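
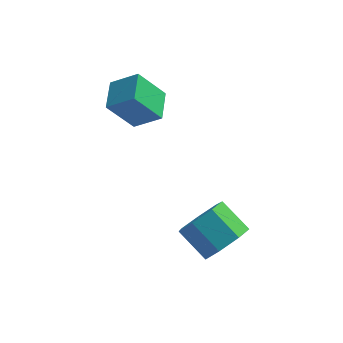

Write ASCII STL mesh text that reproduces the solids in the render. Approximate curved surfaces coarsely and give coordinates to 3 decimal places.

solid 
facet normal -0.825 0.076 -0.560
outer loop
vertex -0.447 2.542 1.643
vertex -0.525 3.488 1.887
vertex 0.23 2.844 0.687
endloop
endfacet
facet normal 0.079 -0.965 -0.249
outer loop
vertex 1.005 2.772 1.213
vertex -0.447 2.542 1.643
vertex 0.23 2.844 0.687
endloop
endfacet
facet normal -0.825 0.075 -0.560
outer loop
vertex 0.23 2.844 0.687
vertex -0.525 3.488 1.887
vertex 0.151 3.79 0.931
endloop
endfacet
facet normal 0.559 0.251 -0.790
outer loop
vertex 0.151 3.79 0.931
vertex 1.005 2.772 1.213
vertex 0.23 2.844 0.687
endloop
endfacet
facet normal -0.560 -0.250 0.790
outer loop
vertex -0.447 2.542 1.643
vertex 0.25 3.416 2.413
vertex -0.525 3.488 1.887
endloop
endfacet
facet normal 0.079 -0.965 -0.249
outer loop
vertex 0.329 2.47 2.169
vertex -0.447 2.542 1.643
vertex 1.005 2.772 1.213
endloop
endfacet
facet normal -0.559 -0.251 0.790
outer loop
vertex 0.329 2.47 2.169
vertex 0.25 3.416 2.413
vertex -0.447 2.542 1.643
endloop
endfacet
facet normal -0.079 0.965 0.249
outer loop
vertex -0.525 3.488 1.887
vertex 0.25 3.416 2.413
vertex 0.151 3.79 0.931
endloop
endfacet
facet normal 0.559 0.250 -0.791
outer loop
vertex 0.927 3.718 1.457
vertex 1.005 2.772 1.213
vertex 0.151 3.79 0.931
endloop
endfacet
facet normal -0.079 0.965 0.249
outer loop
vertex 0.151 3.79 0.931
vertex 0.25 3.416 2.413
vertex 0.927 3.718 1.457
endloop
endfacet
facet normal 0.825 -0.076 0.559
outer loop
vertex 0.927 3.718 1.457
vertex 0.329 2.47 2.169
vertex 1.005 2.772 1.213
endloop
endfacet
facet normal 0.825 -0.076 0.560
outer loop
vertex 0.25 3.416 2.413
vertex 0.329 2.47 2.169
vertex 0.927 3.718 1.457
endloop
endfacet
facet normal 0.709 -0.398 -0.583
outer loop
vertex 3.675 0.491 -0.955
vertex 3.153 0.176 -1.375
vertex 3.465 0.842 -1.45
endloop
endfacet
facet normal 0.624 0.737 0.258
outer loop
vertex 3.675 0.491 -0.955
vertex 3.465 0.842 -1.45
vertex 2.909 0.919 -0.325
endloop
endfacet
facet normal 0.625 0.736 0.259
outer loop
vertex 2.909 0.919 -0.325
vertex 3.465 0.842 -1.45
vertex 2.699 1.271 -0.82
endloop
endfacet
facet normal -0.709 0.397 0.583
outer loop
vertex 2.909 0.919 -0.325
vertex 2.699 1.271 -0.82
vertex 2.387 0.604 -0.745
endloop
endfacet
facet normal 0.708 -0.397 -0.583
outer loop
vertex 3.465 0.842 -1.45
vertex 3.153 0.176 -1.375
vertex 3.02 0.692 -1.888
endloop
endfacet
facet normal 0.135 0.888 -0.441
outer loop
vertex 3.465 0.842 -1.45
vertex 3.02 0.692 -1.888
vertex 2.699 1.271 -0.82
endloop
endfacet
facet normal 0.135 0.888 -0.441
outer loop
vertex 2.699 1.271 -0.82
vertex 3.02 0.692 -1.888
vertex 2.255 1.121 -1.258
endloop
endfacet
facet normal -0.709 0.397 0.583
outer loop
vertex 2.699 1.271 -0.82
vertex 2.255 1.121 -1.258
vertex 2.387 0.604 -0.745
endloop
endfacet
facet normal 0.709 -0.397 -0.583
outer loop
vertex 3.02 0.692 -1.888
vertex 3.153 0.176 -1.375
vertex 2.675 0.153 -1.94
endloop
endfacet
facet normal -0.458 0.371 -0.808
outer loop
vertex 3.02 0.692 -1.888
vertex 2.675 0.153 -1.94
vertex 2.255 1.121 -1.258
endloop
endfacet
facet normal -0.458 0.371 -0.808
outer loop
vertex 2.255 1.121 -1.258
vertex 2.675 0.153 -1.94
vertex 1.91 0.582 -1.31
endloop
endfacet
facet normal -0.709 0.397 0.583
outer loop
vertex 2.255 1.121 -1.258
vertex 1.91 0.582 -1.31
vertex 2.387 0.604 -0.745
endloop
endfacet
facet normal 0.708 -0.397 -0.583
outer loop
vertex 2.675 0.153 -1.94
vertex 3.153 0.176 -1.375
vertex 2.69 -0.369 -1.566
endloop
endfacet
facet normal -0.705 -0.426 -0.566
outer loop
vertex 2.675 0.153 -1.94
vertex 2.69 -0.369 -1.566
vertex 1.91 0.582 -1.31
endloop
endfacet
facet normal -0.705 -0.426 -0.566
outer loop
vertex 1.91 0.582 -1.31
vertex 2.69 -0.369 -1.566
vertex 1.925 0.06 -0.936
endloop
endfacet
facet normal -0.709 0.397 0.583
outer loop
vertex 1.91 0.582 -1.31
vertex 1.925 0.06 -0.936
vertex 2.387 0.604 -0.745
endloop
endfacet
facet normal 0.708 -0.397 -0.583
outer loop
vertex 2.69 -0.369 -1.566
vertex 3.153 0.176 -1.375
vertex 3.053 -0.481 -1.049
endloop
endfacet
facet normal -0.422 -0.901 0.101
outer loop
vertex 2.69 -0.369 -1.566
vertex 3.053 -0.481 -1.049
vertex 1.925 0.06 -0.936
endloop
endfacet
facet normal -0.422 -0.901 0.101
outer loop
vertex 1.925 0.06 -0.936
vertex 3.053 -0.481 -1.049
vertex 2.288 -0.052 -0.419
endloop
endfacet
facet normal -0.709 0.397 0.583
outer loop
vertex 1.925 0.06 -0.936
vertex 2.288 -0.052 -0.419
vertex 2.387 0.604 -0.745
endloop
endfacet
facet normal 0.709 -0.397 -0.583
outer loop
vertex 3.053 -0.481 -1.049
vertex 3.153 0.176 -1.375
vertex 3.491 -0.099 -0.777
endloop
endfacet
facet normal 0.179 -0.698 0.693
outer loop
vertex 3.053 -0.481 -1.049
vertex 3.491 -0.099 -0.777
vertex 2.288 -0.052 -0.419
endloop
endfacet
facet normal 0.179 -0.698 0.693
outer loop
vertex 2.288 -0.052 -0.419
vertex 3.491 -0.099 -0.777
vertex 2.726 0.33 -0.147
endloop
endfacet
facet normal -0.709 0.397 0.584
outer loop
vertex 2.288 -0.052 -0.419
vertex 2.726 0.33 -0.147
vertex 2.387 0.604 -0.745
endloop
endfacet
facet normal 0.709 -0.397 -0.583
outer loop
vertex 3.491 -0.099 -0.777
vertex 3.153 0.176 -1.375
vertex 3.675 0.491 -0.955
endloop
endfacet
facet normal 0.645 0.029 0.764
outer loop
vertex 3.491 -0.099 -0.777
vertex 3.675 0.491 -0.955
vertex 2.726 0.33 -0.147
endloop
endfacet
facet normal 0.645 0.030 0.764
outer loop
vertex 2.726 0.33 -0.147
vertex 3.675 0.491 -0.955
vertex 2.909 0.919 -0.325
endloop
endfacet
facet normal -0.709 0.397 0.583
outer loop
vertex 2.726 0.33 -0.147
vertex 2.909 0.919 -0.325
vertex 2.387 0.604 -0.745
endloop
endfacet

endsolid


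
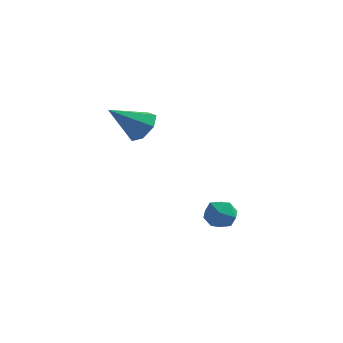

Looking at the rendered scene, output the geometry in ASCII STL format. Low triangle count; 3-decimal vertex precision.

solid 
facet normal 0.165 0.986 -0.026
outer loop
vertex 0.544 1.644 -4.043
vertex 0.508 1.669 -3.329
vertex 1.136 1.555 -3.652
endloop
endfacet
facet normal 0.481 0.660 -0.578
outer loop
vertex 0.544 1.644 -4.043
vertex 1.136 1.555 -3.652
vertex 1.019 1.141 -4.222
endloop
endfacet
facet normal -0.024 0.315 -0.949
outer loop
vertex 0.544 1.644 -4.043
vertex 1.019 1.141 -4.222
vertex 0.319 0.998 -4.252
endloop
endfacet
facet normal -0.650 0.429 -0.627
outer loop
vertex 0.544 1.644 -4.043
vertex 0.319 0.998 -4.252
vertex 0.003 1.325 -3.7
endloop
endfacet
facet normal -0.533 0.844 -0.056
outer loop
vertex 0.544 1.644 -4.043
vertex 0.003 1.325 -3.7
vertex 0.508 1.669 -3.329
endloop
endfacet
facet normal 0.932 0.173 -0.317
outer loop
vertex 1.019 1.141 -4.222
vertex 1.136 1.555 -3.652
vertex 1.277 0.855 -3.62
endloop
endfacet
facet normal 0.423 0.701 0.574
outer loop
vertex 1.136 1.555 -3.652
vertex 0.508 1.669 -3.329
vertex 0.961 1.182 -3.068
endloop
endfacet
facet normal -0.708 0.471 0.527
outer loop
vertex 0.508 1.669 -3.329
vertex 0.003 1.325 -3.7
vertex 0.261 1.039 -3.098
endloop
endfacet
facet normal -0.897 -0.199 -0.396
outer loop
vertex 0.003 1.325 -3.7
vertex 0.319 0.998 -4.252
vertex 0.144 0.625 -3.668
endloop
endfacet
facet normal 0.117 -0.382 -0.917
outer loop
vertex 0.319 0.998 -4.252
vertex 1.019 1.141 -4.222
vertex 0.772 0.511 -3.991
endloop
endfacet
facet normal 0.650 -0.429 0.627
outer loop
vertex 0.736 0.536 -3.277
vertex 1.277 0.855 -3.62
vertex 0.961 1.182 -3.068
endloop
endfacet
facet normal 0.024 -0.315 0.949
outer loop
vertex 0.736 0.536 -3.277
vertex 0.961 1.182 -3.068
vertex 0.261 1.039 -3.098
endloop
endfacet
facet normal -0.481 -0.660 0.578
outer loop
vertex 0.736 0.536 -3.277
vertex 0.261 1.039 -3.098
vertex 0.144 0.625 -3.668
endloop
endfacet
facet normal -0.165 -0.986 0.026
outer loop
vertex 0.736 0.536 -3.277
vertex 0.144 0.625 -3.668
vertex 0.772 0.511 -3.991
endloop
endfacet
facet normal 0.533 -0.844 0.056
outer loop
vertex 0.736 0.536 -3.277
vertex 0.772 0.511 -3.991
vertex 1.277 0.855 -3.62
endloop
endfacet
facet normal 0.897 0.199 0.396
outer loop
vertex 0.961 1.182 -3.068
vertex 1.277 0.855 -3.62
vertex 1.136 1.555 -3.652
endloop
endfacet
facet normal -0.117 0.382 0.917
outer loop
vertex 0.261 1.039 -3.098
vertex 0.961 1.182 -3.068
vertex 0.508 1.669 -3.329
endloop
endfacet
facet normal -0.932 -0.173 0.317
outer loop
vertex 0.144 0.625 -3.668
vertex 0.261 1.039 -3.098
vertex 0.003 1.325 -3.7
endloop
endfacet
facet normal -0.423 -0.701 -0.574
outer loop
vertex 0.772 0.511 -3.991
vertex 0.144 0.625 -3.668
vertex 0.319 0.998 -4.252
endloop
endfacet
facet normal 0.708 -0.471 -0.527
outer loop
vertex 1.277 0.855 -3.62
vertex 0.772 0.511 -3.991
vertex 1.019 1.141 -4.222
endloop
endfacet
facet normal 0.643 0.445 -0.623
outer loop
vertex -1.48 -0.042 0.948
vertex -2.026 0.387 0.691
vertex -1.566 0.515 1.257
endloop
endfacet
facet normal 0.449 -0.379 0.809
outer loop
vertex -1.48 -0.042 0.948
vertex -1.566 0.515 1.257
vertex -3.054 -0.327 1.689
endloop
endfacet
facet normal 0.642 0.446 -0.623
outer loop
vertex -1.566 0.515 1.257
vertex -2.026 0.387 0.691
vertex -1.999 0.975 1.14
endloop
endfacet
facet normal 0.090 0.324 0.942
outer loop
vertex -1.566 0.515 1.257
vertex -1.999 0.975 1.14
vertex -3.054 -0.327 1.689
endloop
endfacet
facet normal 0.642 0.446 -0.623
outer loop
vertex -1.999 0.975 1.14
vertex -2.026 0.387 0.691
vertex -2.452 0.992 0.685
endloop
endfacet
facet normal -0.524 0.654 0.546
outer loop
vertex -1.999 0.975 1.14
vertex -2.452 0.992 0.685
vertex -3.054 -0.327 1.689
endloop
endfacet
facet normal 0.642 0.446 -0.623
outer loop
vertex -2.452 0.992 0.685
vertex -2.026 0.387 0.691
vertex -2.584 0.553 0.235
endloop
endfacet
facet normal -0.929 0.362 -0.081
outer loop
vertex -2.452 0.992 0.685
vertex -2.584 0.553 0.235
vertex -3.054 -0.327 1.689
endloop
endfacet
facet normal 0.642 0.445 -0.624
outer loop
vertex -2.584 0.553 0.235
vertex -2.026 0.387 0.691
vertex -2.296 -0.011 0.129
endloop
endfacet
facet normal -0.820 -0.331 -0.466
outer loop
vertex -2.584 0.553 0.235
vertex -2.296 -0.011 0.129
vertex -3.054 -0.327 1.689
endloop
endfacet
facet normal 0.642 0.445 -0.624
outer loop
vertex -2.296 -0.011 0.129
vertex -2.026 0.387 0.691
vertex -1.805 -0.275 0.446
endloop
endfacet
facet normal -0.280 -0.905 -0.320
outer loop
vertex -2.296 -0.011 0.129
vertex -1.805 -0.275 0.446
vertex -3.054 -0.327 1.689
endloop
endfacet
facet normal 0.643 0.445 -0.623
outer loop
vertex -1.805 -0.275 0.446
vertex -2.026 0.387 0.691
vertex -1.48 -0.042 0.948
endloop
endfacet
facet normal 0.284 -0.927 0.246
outer loop
vertex -1.805 -0.275 0.446
vertex -1.48 -0.042 0.948
vertex -3.054 -0.327 1.689
endloop
endfacet

endsolid


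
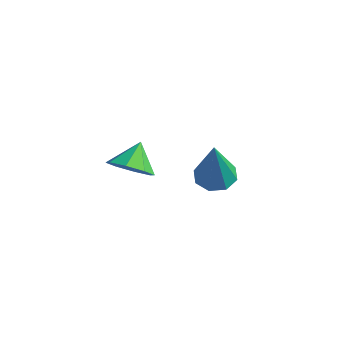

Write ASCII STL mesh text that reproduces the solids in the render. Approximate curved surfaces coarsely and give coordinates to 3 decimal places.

solid 
facet normal 0.243 -0.708 -0.663
outer loop
vertex 0.442 -2.842 3.614
vertex 0.152 -2.366 2.999
vertex 0.888 -2.462 3.371
endloop
endfacet
facet normal 0.407 0.103 0.908
outer loop
vertex 0.442 -2.842 3.614
vertex 0.888 -2.462 3.371
vertex -0.112 -1.594 3.721
endloop
endfacet
facet normal 0.242 -0.709 -0.662
outer loop
vertex 0.888 -2.462 3.371
vertex 0.152 -2.366 2.999
vertex 0.904 -2.025 2.909
endloop
endfacet
facet normal 0.654 0.538 0.532
outer loop
vertex 0.888 -2.462 3.371
vertex 0.904 -2.025 2.909
vertex -0.112 -1.594 3.721
endloop
endfacet
facet normal 0.243 -0.710 -0.662
outer loop
vertex 0.904 -2.025 2.909
vertex 0.152 -2.366 2.999
vertex 0.479 -1.789 2.5
endloop
endfacet
facet normal 0.434 0.898 0.067
outer loop
vertex 0.904 -2.025 2.909
vertex 0.479 -1.789 2.5
vertex -0.112 -1.594 3.721
endloop
endfacet
facet normal 0.241 -0.709 -0.662
outer loop
vertex 0.479 -1.789 2.5
vertex 0.152 -2.366 2.999
vertex -0.137 -1.89 2.384
endloop
endfacet
facet normal -0.119 0.970 -0.212
outer loop
vertex 0.479 -1.789 2.5
vertex -0.137 -1.89 2.384
vertex -0.112 -1.594 3.721
endloop
endfacet
facet normal 0.243 -0.708 -0.663
outer loop
vertex -0.137 -1.89 2.384
vertex 0.152 -2.366 2.999
vertex -0.584 -2.271 2.627
endloop
endfacet
facet normal -0.686 0.713 -0.145
outer loop
vertex -0.137 -1.89 2.384
vertex -0.584 -2.271 2.627
vertex -0.112 -1.594 3.721
endloop
endfacet
facet normal 0.243 -0.709 -0.662
outer loop
vertex -0.584 -2.271 2.627
vertex 0.152 -2.366 2.999
vertex -0.599 -2.707 3.089
endloop
endfacet
facet normal -0.933 0.277 0.231
outer loop
vertex -0.584 -2.271 2.627
vertex -0.599 -2.707 3.089
vertex -0.112 -1.594 3.721
endloop
endfacet
facet normal 0.242 -0.709 -0.663
outer loop
vertex -0.599 -2.707 3.089
vertex 0.152 -2.366 2.999
vertex -0.174 -2.944 3.498
endloop
endfacet
facet normal -0.714 -0.082 0.695
outer loop
vertex -0.599 -2.707 3.089
vertex -0.174 -2.944 3.498
vertex -0.112 -1.594 3.721
endloop
endfacet
facet normal 0.242 -0.709 -0.663
outer loop
vertex -0.174 -2.944 3.498
vertex 0.152 -2.366 2.999
vertex 0.442 -2.842 3.614
endloop
endfacet
facet normal -0.158 -0.154 0.975
outer loop
vertex -0.174 -2.944 3.498
vertex 0.442 -2.842 3.614
vertex -0.112 -1.594 3.721
endloop
endfacet
facet normal -0.183 0.248 -0.951
outer loop
vertex 0.749 1.611 -0.28
vertex 0.043 1.848 -0.082
vertex 0.736 2.18 -0.129
endloop
endfacet
facet normal 0.991 -0.013 0.136
outer loop
vertex 0.749 1.611 -0.28
vertex 0.736 2.18 -0.129
vertex 0.437 1.312 1.962
endloop
endfacet
facet normal -0.184 0.249 -0.951
outer loop
vertex 0.736 2.18 -0.129
vertex 0.043 1.848 -0.082
vertex 0.318 2.555 0.05
endloop
endfacet
facet normal 0.704 0.615 0.356
outer loop
vertex 0.736 2.18 -0.129
vertex 0.318 2.555 0.05
vertex 0.437 1.312 1.962
endloop
endfacet
facet normal -0.183 0.249 -0.951
outer loop
vertex 0.318 2.555 0.05
vertex 0.043 1.848 -0.082
vertex -0.261 2.515 0.151
endloop
endfacet
facet normal 0.037 0.839 0.543
outer loop
vertex 0.318 2.555 0.05
vertex -0.261 2.515 0.151
vertex 0.437 1.312 1.962
endloop
endfacet
facet normal -0.184 0.249 -0.951
outer loop
vertex -0.261 2.515 0.151
vertex 0.043 1.848 -0.082
vertex -0.662 2.085 0.116
endloop
endfacet
facet normal -0.615 0.526 0.587
outer loop
vertex -0.261 2.515 0.151
vertex -0.662 2.085 0.116
vertex 0.437 1.312 1.962
endloop
endfacet
facet normal -0.183 0.250 -0.951
outer loop
vertex -0.662 2.085 0.116
vertex 0.043 1.848 -0.082
vertex -0.65 1.516 -0.036
endloop
endfacet
facet normal -0.876 -0.142 0.462
outer loop
vertex -0.662 2.085 0.116
vertex -0.65 1.516 -0.036
vertex 0.437 1.312 1.962
endloop
endfacet
facet normal -0.183 0.250 -0.951
outer loop
vertex -0.65 1.516 -0.036
vertex 0.043 1.848 -0.082
vertex -0.231 1.141 -0.215
endloop
endfacet
facet normal -0.588 -0.772 0.241
outer loop
vertex -0.65 1.516 -0.036
vertex -0.231 1.141 -0.215
vertex 0.437 1.312 1.962
endloop
endfacet
facet normal -0.183 0.250 -0.951
outer loop
vertex -0.231 1.141 -0.215
vertex 0.043 1.848 -0.082
vertex 0.348 1.181 -0.316
endloop
endfacet
facet normal 0.078 -0.995 0.054
outer loop
vertex -0.231 1.141 -0.215
vertex 0.348 1.181 -0.316
vertex 0.437 1.312 1.962
endloop
endfacet
facet normal -0.183 0.250 -0.951
outer loop
vertex 0.348 1.181 -0.316
vertex 0.043 1.848 -0.082
vertex 0.749 1.611 -0.28
endloop
endfacet
facet normal 0.731 -0.682 0.011
outer loop
vertex 0.348 1.181 -0.316
vertex 0.749 1.611 -0.28
vertex 0.437 1.312 1.962
endloop
endfacet

endsolid


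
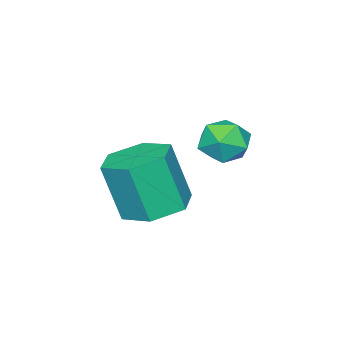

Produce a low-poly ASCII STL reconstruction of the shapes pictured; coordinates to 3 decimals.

solid 
facet normal -0.387 0.807 0.446
outer loop
vertex -0.029 4.469 -2.834
vertex -0.74 4.072 -2.733
vertex -0.161 4.03 -2.154
endloop
endfacet
facet normal 0.316 0.768 0.557
outer loop
vertex -0.029 4.469 -2.834
vertex -0.161 4.03 -2.154
vertex 0.569 3.999 -2.526
endloop
endfacet
facet normal 0.641 0.764 -0.079
outer loop
vertex -0.029 4.469 -2.834
vertex 0.569 3.999 -2.526
vertex 0.441 4.023 -3.336
endloop
endfacet
facet normal 0.137 0.801 -0.583
outer loop
vertex -0.029 4.469 -2.834
vertex 0.441 4.023 -3.336
vertex -0.368 4.068 -3.464
endloop
endfacet
facet normal -0.499 0.827 -0.258
outer loop
vertex -0.029 4.469 -2.834
vertex -0.368 4.068 -3.464
vertex -0.74 4.072 -2.733
endloop
endfacet
facet normal 0.454 0.146 0.879
outer loop
vertex 0.569 3.999 -2.526
vertex -0.161 4.03 -2.154
vertex 0.228 3.312 -2.236
endloop
endfacet
facet normal -0.684 0.209 0.699
outer loop
vertex -0.161 4.03 -2.154
vertex -0.74 4.072 -2.733
vertex -0.581 3.357 -2.364
endloop
endfacet
facet normal -0.864 0.243 -0.441
outer loop
vertex -0.74 4.072 -2.733
vertex -0.368 4.068 -3.464
vertex -0.709 3.381 -3.174
endloop
endfacet
facet normal 0.164 0.199 -0.966
outer loop
vertex -0.368 4.068 -3.464
vertex 0.441 4.023 -3.336
vertex 0.021 3.35 -3.546
endloop
endfacet
facet normal 0.979 0.140 -0.151
outer loop
vertex 0.441 4.023 -3.336
vertex 0.569 3.999 -2.526
vertex 0.6 3.308 -2.967
endloop
endfacet
facet normal -0.137 -0.801 0.583
outer loop
vertex -0.111 2.911 -2.866
vertex 0.228 3.312 -2.236
vertex -0.581 3.357 -2.364
endloop
endfacet
facet normal -0.641 -0.764 0.079
outer loop
vertex -0.111 2.911 -2.866
vertex -0.581 3.357 -2.364
vertex -0.709 3.381 -3.174
endloop
endfacet
facet normal -0.316 -0.768 -0.557
outer loop
vertex -0.111 2.911 -2.866
vertex -0.709 3.381 -3.174
vertex 0.021 3.35 -3.546
endloop
endfacet
facet normal 0.387 -0.807 -0.446
outer loop
vertex -0.111 2.911 -2.866
vertex 0.021 3.35 -3.546
vertex 0.6 3.308 -2.967
endloop
endfacet
facet normal 0.499 -0.827 0.258
outer loop
vertex -0.111 2.911 -2.866
vertex 0.6 3.308 -2.967
vertex 0.228 3.312 -2.236
endloop
endfacet
facet normal -0.164 -0.199 0.966
outer loop
vertex -0.581 3.357 -2.364
vertex 0.228 3.312 -2.236
vertex -0.161 4.03 -2.154
endloop
endfacet
facet normal -0.979 -0.140 0.151
outer loop
vertex -0.709 3.381 -3.174
vertex -0.581 3.357 -2.364
vertex -0.74 4.072 -2.733
endloop
endfacet
facet normal -0.454 -0.146 -0.879
outer loop
vertex 0.021 3.35 -3.546
vertex -0.709 3.381 -3.174
vertex -0.368 4.068 -3.464
endloop
endfacet
facet normal 0.684 -0.209 -0.699
outer loop
vertex 0.6 3.308 -2.967
vertex 0.021 3.35 -3.546
vertex 0.441 4.023 -3.336
endloop
endfacet
facet normal 0.864 -0.243 0.441
outer loop
vertex 0.228 3.312 -2.236
vertex 0.6 3.308 -2.967
vertex 0.569 3.999 -2.526
endloop
endfacet
facet normal -0.098 0.285 -0.953
outer loop
vertex 3.407 3.042 -4.425
vertex 2.568 3.515 -4.197
vertex 3.435 3.99 -4.144
endloop
endfacet
facet normal 0.995 0.001 -0.103
outer loop
vertex 3.407 3.042 -4.425
vertex 3.435 3.99 -4.144
vertex 3.591 2.511 -2.652
endloop
endfacet
facet normal 0.995 0.001 -0.103
outer loop
vertex 3.591 2.511 -2.652
vertex 3.435 3.99 -4.144
vertex 3.619 3.46 -2.371
endloop
endfacet
facet normal 0.099 -0.285 0.953
outer loop
vertex 3.591 2.511 -2.652
vertex 3.619 3.46 -2.371
vertex 2.752 2.985 -2.423
endloop
endfacet
facet normal -0.098 0.285 -0.953
outer loop
vertex 3.435 3.99 -4.144
vertex 2.568 3.515 -4.197
vertex 2.596 4.464 -3.916
endloop
endfacet
facet normal 0.522 0.831 0.194
outer loop
vertex 3.435 3.99 -4.144
vertex 2.596 4.464 -3.916
vertex 3.619 3.46 -2.371
endloop
endfacet
facet normal 0.522 0.831 0.194
outer loop
vertex 3.619 3.46 -2.371
vertex 2.596 4.464 -3.916
vertex 2.78 3.934 -2.143
endloop
endfacet
facet normal 0.099 -0.284 0.954
outer loop
vertex 3.619 3.46 -2.371
vertex 2.78 3.934 -2.143
vertex 2.752 2.985 -2.423
endloop
endfacet
facet normal -0.099 0.285 -0.953
outer loop
vertex 2.596 4.464 -3.916
vertex 2.568 3.515 -4.197
vertex 1.729 3.989 -3.968
endloop
endfacet
facet normal -0.472 0.830 0.297
outer loop
vertex 2.596 4.464 -3.916
vertex 1.729 3.989 -3.968
vertex 2.78 3.934 -2.143
endloop
endfacet
facet normal -0.473 0.829 0.297
outer loop
vertex 2.78 3.934 -2.143
vertex 1.729 3.989 -3.968
vertex 1.913 3.458 -2.195
endloop
endfacet
facet normal 0.099 -0.284 0.954
outer loop
vertex 2.78 3.934 -2.143
vertex 1.913 3.458 -2.195
vertex 2.752 2.985 -2.423
endloop
endfacet
facet normal -0.099 0.285 -0.953
outer loop
vertex 1.729 3.989 -3.968
vertex 2.568 3.515 -4.197
vertex 1.701 3.04 -4.249
endloop
endfacet
facet normal -0.995 -0.001 0.103
outer loop
vertex 1.729 3.989 -3.968
vertex 1.701 3.04 -4.249
vertex 1.913 3.458 -2.195
endloop
endfacet
facet normal -0.995 -0.001 0.103
outer loop
vertex 1.913 3.458 -2.195
vertex 1.701 3.04 -4.249
vertex 1.885 2.51 -2.476
endloop
endfacet
facet normal 0.098 -0.285 0.953
outer loop
vertex 1.913 3.458 -2.195
vertex 1.885 2.51 -2.476
vertex 2.752 2.985 -2.423
endloop
endfacet
facet normal -0.099 0.284 -0.954
outer loop
vertex 1.701 3.04 -4.249
vertex 2.568 3.515 -4.197
vertex 2.54 2.566 -4.477
endloop
endfacet
facet normal -0.522 -0.831 -0.194
outer loop
vertex 1.701 3.04 -4.249
vertex 2.54 2.566 -4.477
vertex 1.885 2.51 -2.476
endloop
endfacet
facet normal -0.522 -0.831 -0.194
outer loop
vertex 1.885 2.51 -2.476
vertex 2.54 2.566 -4.477
vertex 2.724 2.036 -2.704
endloop
endfacet
facet normal 0.098 -0.285 0.953
outer loop
vertex 1.885 2.51 -2.476
vertex 2.724 2.036 -2.704
vertex 2.752 2.985 -2.423
endloop
endfacet
facet normal -0.099 0.284 -0.954
outer loop
vertex 2.54 2.566 -4.477
vertex 2.568 3.515 -4.197
vertex 3.407 3.042 -4.425
endloop
endfacet
facet normal 0.473 -0.829 -0.297
outer loop
vertex 2.54 2.566 -4.477
vertex 3.407 3.042 -4.425
vertex 2.724 2.036 -2.704
endloop
endfacet
facet normal 0.472 -0.830 -0.298
outer loop
vertex 2.724 2.036 -2.704
vertex 3.407 3.042 -4.425
vertex 3.591 2.511 -2.652
endloop
endfacet
facet normal 0.099 -0.285 0.953
outer loop
vertex 2.724 2.036 -2.704
vertex 3.591 2.511 -2.652
vertex 2.752 2.985 -2.423
endloop
endfacet

endsolid


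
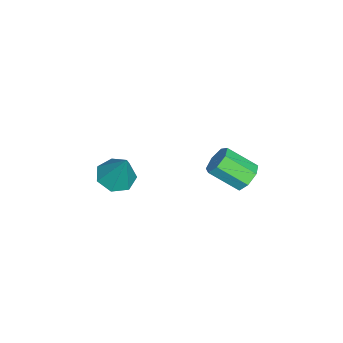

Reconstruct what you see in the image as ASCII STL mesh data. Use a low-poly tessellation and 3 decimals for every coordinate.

solid 
facet normal -0.006 0.815 -0.580
outer loop
vertex -2.884 3.039 2.232
vertex -3.485 3.244 2.527
vertex -2.83 3.39 2.725
endloop
endfacet
facet normal 0.996 -0.046 -0.076
outer loop
vertex -2.884 3.039 2.232
vertex -2.83 3.39 2.725
vertex -2.874 1.792 3.118
endloop
endfacet
facet normal 0.996 -0.047 -0.078
outer loop
vertex -2.874 1.792 3.118
vertex -2.83 3.39 2.725
vertex -2.819 2.143 3.611
endloop
endfacet
facet normal 0.008 -0.815 0.579
outer loop
vertex -2.874 1.792 3.118
vertex -2.819 2.143 3.611
vertex -3.475 1.996 3.413
endloop
endfacet
facet normal -0.007 0.816 -0.578
outer loop
vertex -2.83 3.39 2.725
vertex -3.485 3.244 2.527
vertex -3.269 3.63 3.069
endloop
endfacet
facet normal 0.691 0.423 0.587
outer loop
vertex -2.83 3.39 2.725
vertex -3.269 3.63 3.069
vertex -2.819 2.143 3.611
endloop
endfacet
facet normal 0.690 0.423 0.587
outer loop
vertex -2.819 2.143 3.611
vertex -3.269 3.63 3.069
vertex -3.259 2.383 3.955
endloop
endfacet
facet normal 0.008 -0.815 0.579
outer loop
vertex -2.819 2.143 3.611
vertex -3.259 2.383 3.955
vertex -3.475 1.996 3.413
endloop
endfacet
facet normal -0.006 0.816 -0.578
outer loop
vertex -3.269 3.63 3.069
vertex -3.485 3.244 2.527
vertex -3.871 3.58 3.005
endloop
endfacet
facet normal -0.134 0.573 0.808
outer loop
vertex -3.269 3.63 3.069
vertex -3.871 3.58 3.005
vertex -3.259 2.383 3.955
endloop
endfacet
facet normal -0.134 0.573 0.808
outer loop
vertex -3.259 2.383 3.955
vertex -3.871 3.58 3.005
vertex -3.86 2.333 3.891
endloop
endfacet
facet normal 0.006 -0.815 0.579
outer loop
vertex -3.259 2.383 3.955
vertex -3.86 2.333 3.891
vertex -3.475 1.996 3.413
endloop
endfacet
facet normal -0.007 0.815 -0.579
outer loop
vertex -3.871 3.58 3.005
vertex -3.485 3.244 2.527
vertex -4.182 3.276 2.581
endloop
endfacet
facet normal -0.859 0.292 0.421
outer loop
vertex -3.871 3.58 3.005
vertex -4.182 3.276 2.581
vertex -3.86 2.333 3.891
endloop
endfacet
facet normal -0.858 0.293 0.422
outer loop
vertex -3.86 2.333 3.891
vertex -4.182 3.276 2.581
vertex -4.172 2.029 3.467
endloop
endfacet
facet normal 0.006 -0.815 0.580
outer loop
vertex -3.86 2.333 3.891
vertex -4.172 2.029 3.467
vertex -3.475 1.996 3.413
endloop
endfacet
facet normal -0.007 0.816 -0.579
outer loop
vertex -4.182 3.276 2.581
vertex -3.485 3.244 2.527
vertex -3.969 2.948 2.116
endloop
endfacet
facet normal -0.937 -0.208 -0.282
outer loop
vertex -4.182 3.276 2.581
vertex -3.969 2.948 2.116
vertex -4.172 2.029 3.467
endloop
endfacet
facet normal -0.936 -0.210 -0.283
outer loop
vertex -4.172 2.029 3.467
vertex -3.969 2.948 2.116
vertex -3.958 1.701 3.003
endloop
endfacet
facet normal 0.006 -0.815 0.579
outer loop
vertex -4.172 2.029 3.467
vertex -3.958 1.701 3.003
vertex -3.475 1.996 3.413
endloop
endfacet
facet normal -0.006 0.815 -0.580
outer loop
vertex -3.969 2.948 2.116
vertex -3.485 3.244 2.527
vertex -3.391 2.842 1.961
endloop
endfacet
facet normal -0.309 -0.553 -0.774
outer loop
vertex -3.969 2.948 2.116
vertex -3.391 2.842 1.961
vertex -3.958 1.701 3.003
endloop
endfacet
facet normal -0.311 -0.552 -0.774
outer loop
vertex -3.958 1.701 3.003
vertex -3.391 2.842 1.961
vertex -3.381 1.595 2.847
endloop
endfacet
facet normal 0.007 -0.815 0.579
outer loop
vertex -3.958 1.701 3.003
vertex -3.381 1.595 2.847
vertex -3.475 1.996 3.413
endloop
endfacet
facet normal -0.007 0.815 -0.580
outer loop
vertex -3.391 2.842 1.961
vertex -3.485 3.244 2.527
vertex -2.884 3.039 2.232
endloop
endfacet
facet normal 0.551 -0.480 -0.682
outer loop
vertex -3.391 2.842 1.961
vertex -2.884 3.039 2.232
vertex -3.381 1.595 2.847
endloop
endfacet
facet normal 0.551 -0.480 -0.682
outer loop
vertex -3.381 1.595 2.847
vertex -2.884 3.039 2.232
vertex -2.874 1.792 3.118
endloop
endfacet
facet normal 0.007 -0.815 0.579
outer loop
vertex -3.381 1.595 2.847
vertex -2.874 1.792 3.118
vertex -3.475 1.996 3.413
endloop
endfacet
facet normal -0.288 -0.322 -0.902
outer loop
vertex -3.382 -2.873 0.989
vertex -3.968 -2.232 0.947
vertex -3.14 -2.227 0.681
endloop
endfacet
facet normal 0.944 -0.250 0.218
outer loop
vertex -3.382 -2.873 0.989
vertex -3.14 -2.227 0.681
vertex -3.432 -1.628 2.633
endloop
endfacet
facet normal -0.288 -0.323 -0.902
outer loop
vertex -3.14 -2.227 0.681
vertex -3.968 -2.232 0.947
vertex -3.522 -1.585 0.573
endloop
endfacet
facet normal 0.861 0.508 -0.027
outer loop
vertex -3.14 -2.227 0.681
vertex -3.522 -1.585 0.573
vertex -3.432 -1.628 2.633
endloop
endfacet
facet normal -0.287 -0.323 -0.902
outer loop
vertex -3.522 -1.585 0.573
vertex -3.968 -2.232 0.947
vertex -4.24 -1.43 0.746
endloop
endfacet
facet normal 0.214 0.977 0.011
outer loop
vertex -3.522 -1.585 0.573
vertex -4.24 -1.43 0.746
vertex -3.432 -1.628 2.633
endloop
endfacet
facet normal -0.287 -0.323 -0.902
outer loop
vertex -4.24 -1.43 0.746
vertex -3.968 -2.232 0.947
vertex -4.754 -1.878 1.07
endloop
endfacet
facet normal -0.510 0.805 0.303
outer loop
vertex -4.24 -1.43 0.746
vertex -4.754 -1.878 1.07
vertex -3.432 -1.628 2.633
endloop
endfacet
facet normal -0.287 -0.323 -0.902
outer loop
vertex -4.754 -1.878 1.07
vertex -3.968 -2.232 0.947
vertex -4.676 -2.593 1.301
endloop
endfacet
facet normal -0.767 0.120 0.630
outer loop
vertex -4.754 -1.878 1.07
vertex -4.676 -2.593 1.301
vertex -3.432 -1.628 2.633
endloop
endfacet
facet normal -0.287 -0.322 -0.902
outer loop
vertex -4.676 -2.593 1.301
vertex -3.968 -2.232 0.947
vertex -4.066 -3.035 1.265
endloop
endfacet
facet normal -0.362 -0.561 0.745
outer loop
vertex -4.676 -2.593 1.301
vertex -4.066 -3.035 1.265
vertex -3.432 -1.628 2.633
endloop
endfacet
facet normal -0.288 -0.322 -0.902
outer loop
vertex -4.066 -3.035 1.265
vertex -3.968 -2.232 0.947
vertex -3.382 -2.873 0.989
endloop
endfacet
facet normal 0.398 -0.725 0.561
outer loop
vertex -4.066 -3.035 1.265
vertex -3.382 -2.873 0.989
vertex -3.432 -1.628 2.633
endloop
endfacet

endsolid


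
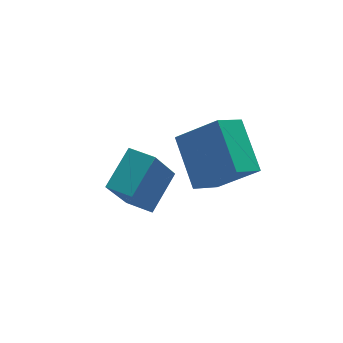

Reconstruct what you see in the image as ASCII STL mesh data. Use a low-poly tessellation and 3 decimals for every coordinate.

solid 
facet normal -0.575 0.476 -0.665
outer loop
vertex 0.472 1.604 -1.605
vertex 1.533 1.887 -2.32
vertex 0.229 -0.177 -2.671
endloop
endfacet
facet normal -0.810 -0.216 0.545
outer loop
vertex 1.327 -1.087 -1.4
vertex 0.472 1.604 -1.605
vertex 0.229 -0.177 -2.671
endloop
endfacet
facet normal -0.575 0.476 -0.666
outer loop
vertex 0.229 -0.177 -2.671
vertex 1.533 1.887 -2.32
vertex 1.29 0.105 -3.385
endloop
endfacet
facet normal -0.116 -0.852 -0.510
outer loop
vertex 1.29 0.105 -3.385
vertex 1.327 -1.087 -1.4
vertex 0.229 -0.177 -2.671
endloop
endfacet
facet normal 0.116 0.852 0.510
outer loop
vertex 0.472 1.604 -1.605
vertex 2.631 0.977 -1.049
vertex 1.533 1.887 -2.32
endloop
endfacet
facet normal -0.810 -0.216 0.546
outer loop
vertex 1.57 0.695 -0.335
vertex 0.472 1.604 -1.605
vertex 1.327 -1.087 -1.4
endloop
endfacet
facet normal 0.116 0.853 0.510
outer loop
vertex 1.57 0.695 -0.335
vertex 2.631 0.977 -1.049
vertex 0.472 1.604 -1.605
endloop
endfacet
facet normal 0.810 0.216 -0.545
outer loop
vertex 1.533 1.887 -2.32
vertex 2.631 0.977 -1.049
vertex 1.29 0.105 -3.385
endloop
endfacet
facet normal -0.116 -0.852 -0.510
outer loop
vertex 2.388 -0.804 -2.115
vertex 1.327 -1.087 -1.4
vertex 1.29 0.105 -3.385
endloop
endfacet
facet normal 0.810 0.216 -0.546
outer loop
vertex 1.29 0.105 -3.385
vertex 2.631 0.977 -1.049
vertex 2.388 -0.804 -2.115
endloop
endfacet
facet normal 0.575 -0.476 0.665
outer loop
vertex 2.388 -0.804 -2.115
vertex 1.57 0.695 -0.335
vertex 1.327 -1.087 -1.4
endloop
endfacet
facet normal 0.574 -0.477 0.665
outer loop
vertex 2.631 0.977 -1.049
vertex 1.57 0.695 -0.335
vertex 2.388 -0.804 -2.115
endloop
endfacet
facet normal -0.735 -0.469 -0.489
outer loop
vertex -2.323 -0.913 -1.102
vertex -2.835 -0.034 -1.176
vertex -1.431 -0.536 -2.806
endloop
endfacet
facet normal 0.502 -0.862 0.072
outer loop
vertex -0.225 0.234 -2.004
vertex -2.323 -0.913 -1.102
vertex -1.431 -0.536 -2.806
endloop
endfacet
facet normal -0.735 -0.469 -0.489
outer loop
vertex -1.431 -0.536 -2.806
vertex -2.835 -0.034 -1.176
vertex -1.943 0.343 -2.88
endloop
endfacet
facet normal 0.455 0.192 -0.869
outer loop
vertex -1.943 0.343 -2.88
vertex -0.225 0.234 -2.004
vertex -1.431 -0.536 -2.806
endloop
endfacet
facet normal -0.455 -0.192 0.869
outer loop
vertex -2.323 -0.913 -1.102
vertex -1.629 0.736 -0.374
vertex -2.835 -0.034 -1.176
endloop
endfacet
facet normal 0.502 -0.862 0.072
outer loop
vertex -1.117 -0.143 -0.3
vertex -2.323 -0.913 -1.102
vertex -0.225 0.234 -2.004
endloop
endfacet
facet normal -0.455 -0.192 0.869
outer loop
vertex -1.117 -0.143 -0.3
vertex -1.629 0.736 -0.374
vertex -2.323 -0.913 -1.102
endloop
endfacet
facet normal -0.502 0.862 -0.072
outer loop
vertex -2.835 -0.034 -1.176
vertex -1.629 0.736 -0.374
vertex -1.943 0.343 -2.88
endloop
endfacet
facet normal 0.455 0.192 -0.869
outer loop
vertex -0.737 1.113 -2.078
vertex -0.225 0.234 -2.004
vertex -1.943 0.343 -2.88
endloop
endfacet
facet normal -0.502 0.862 -0.072
outer loop
vertex -1.943 0.343 -2.88
vertex -1.629 0.736 -0.374
vertex -0.737 1.113 -2.078
endloop
endfacet
facet normal 0.735 0.469 0.489
outer loop
vertex -0.737 1.113 -2.078
vertex -1.117 -0.143 -0.3
vertex -0.225 0.234 -2.004
endloop
endfacet
facet normal 0.735 0.469 0.489
outer loop
vertex -1.629 0.736 -0.374
vertex -1.117 -0.143 -0.3
vertex -0.737 1.113 -2.078
endloop
endfacet

endsolid


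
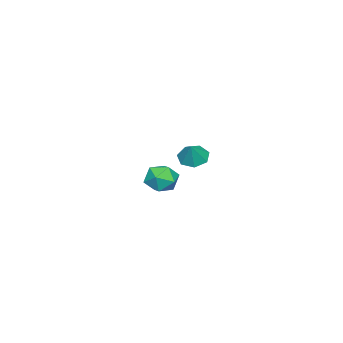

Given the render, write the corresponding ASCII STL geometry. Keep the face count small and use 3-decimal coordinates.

solid 
facet normal -0.564 -0.165 -0.809
outer loop
vertex 3.77 3.271 2.389
vertex 3.255 2.951 2.813
vertex 3.319 3.663 2.623
endloop
endfacet
facet normal 0.665 0.746 0.033
outer loop
vertex 3.77 3.271 2.389
vertex 3.319 3.663 2.623
vertex 3.865 3.129 3.687
endloop
endfacet
facet normal -0.565 -0.165 -0.809
outer loop
vertex 3.319 3.663 2.623
vertex 3.255 2.951 2.813
vertex 2.82 3.519 3.001
endloop
endfacet
facet normal 0.060 0.904 0.423
outer loop
vertex 3.319 3.663 2.623
vertex 2.82 3.519 3.001
vertex 3.865 3.129 3.687
endloop
endfacet
facet normal -0.565 -0.165 -0.809
outer loop
vertex 2.82 3.519 3.001
vertex 3.255 2.951 2.813
vertex 2.649 2.947 3.237
endloop
endfacet
facet normal -0.369 0.447 0.815
outer loop
vertex 2.82 3.519 3.001
vertex 2.649 2.947 3.237
vertex 3.865 3.129 3.687
endloop
endfacet
facet normal -0.565 -0.165 -0.809
outer loop
vertex 2.649 2.947 3.237
vertex 3.255 2.951 2.813
vertex 2.934 2.378 3.154
endloop
endfacet
facet normal -0.296 -0.281 0.913
outer loop
vertex 2.649 2.947 3.237
vertex 2.934 2.378 3.154
vertex 3.865 3.129 3.687
endloop
endfacet
facet normal -0.564 -0.166 -0.809
outer loop
vertex 2.934 2.378 3.154
vertex 3.255 2.951 2.813
vertex 3.461 2.24 2.815
endloop
endfacet
facet normal 0.222 -0.732 0.644
outer loop
vertex 2.934 2.378 3.154
vertex 3.461 2.24 2.815
vertex 3.865 3.129 3.687
endloop
endfacet
facet normal -0.564 -0.166 -0.809
outer loop
vertex 3.461 2.24 2.815
vertex 3.255 2.951 2.813
vertex 3.833 2.637 2.474
endloop
endfacet
facet normal 0.797 -0.567 0.209
outer loop
vertex 3.461 2.24 2.815
vertex 3.833 2.637 2.474
vertex 3.865 3.129 3.687
endloop
endfacet
facet normal -0.564 -0.165 -0.809
outer loop
vertex 3.833 2.637 2.474
vertex 3.255 2.951 2.813
vertex 3.77 3.271 2.389
endloop
endfacet
facet normal 0.994 0.090 -0.063
outer loop
vertex 3.833 2.637 2.474
vertex 3.77 3.271 2.389
vertex 3.865 3.129 3.687
endloop
endfacet
facet normal -0.244 0.942 -0.232
outer loop
vertex -3.342 -1.572 -2.849
vertex -3.798 -1.478 -1.989
vertex -2.85 -1.252 -2.067
endloop
endfacet
facet normal 0.372 0.754 -0.542
outer loop
vertex -3.342 -1.572 -2.849
vertex -2.85 -1.252 -2.067
vertex -2.435 -1.895 -2.676
endloop
endfacet
facet normal 0.247 0.183 -0.952
outer loop
vertex -3.342 -1.572 -2.849
vertex -2.435 -1.895 -2.676
vertex -3.127 -2.517 -2.975
endloop
endfacet
facet normal -0.446 0.018 -0.895
outer loop
vertex -3.342 -1.572 -2.849
vertex -3.127 -2.517 -2.975
vertex -3.97 -2.26 -2.55
endloop
endfacet
facet normal -0.748 0.487 -0.450
outer loop
vertex -3.342 -1.572 -2.849
vertex -3.97 -2.26 -2.55
vertex -3.798 -1.478 -1.989
endloop
endfacet
facet normal 0.827 0.561 -0.029
outer loop
vertex -2.435 -1.895 -2.676
vertex -2.85 -1.252 -2.067
vertex -2.33 -2.0 -1.71
endloop
endfacet
facet normal -0.167 0.865 0.474
outer loop
vertex -2.85 -1.252 -2.067
vertex -3.798 -1.478 -1.989
vertex -3.173 -1.743 -1.285
endloop
endfacet
facet normal -0.984 0.130 0.121
outer loop
vertex -3.798 -1.478 -1.989
vertex -3.97 -2.26 -2.55
vertex -3.865 -2.365 -1.584
endloop
endfacet
facet normal -0.494 -0.630 -0.599
outer loop
vertex -3.97 -2.26 -2.55
vertex -3.127 -2.517 -2.975
vertex -3.45 -3.008 -2.193
endloop
endfacet
facet normal 0.625 -0.363 -0.691
outer loop
vertex -3.127 -2.517 -2.975
vertex -2.435 -1.895 -2.676
vertex -2.502 -2.782 -2.271
endloop
endfacet
facet normal 0.446 -0.018 0.895
outer loop
vertex -2.958 -2.688 -1.411
vertex -2.33 -2.0 -1.71
vertex -3.173 -1.743 -1.285
endloop
endfacet
facet normal -0.247 -0.183 0.952
outer loop
vertex -2.958 -2.688 -1.411
vertex -3.173 -1.743 -1.285
vertex -3.865 -2.365 -1.584
endloop
endfacet
facet normal -0.372 -0.754 0.542
outer loop
vertex -2.958 -2.688 -1.411
vertex -3.865 -2.365 -1.584
vertex -3.45 -3.008 -2.193
endloop
endfacet
facet normal 0.244 -0.942 0.232
outer loop
vertex -2.958 -2.688 -1.411
vertex -3.45 -3.008 -2.193
vertex -2.502 -2.782 -2.271
endloop
endfacet
facet normal 0.748 -0.487 0.450
outer loop
vertex -2.958 -2.688 -1.411
vertex -2.502 -2.782 -2.271
vertex -2.33 -2.0 -1.71
endloop
endfacet
facet normal 0.494 0.630 0.599
outer loop
vertex -3.173 -1.743 -1.285
vertex -2.33 -2.0 -1.71
vertex -2.85 -1.252 -2.067
endloop
endfacet
facet normal -0.625 0.363 0.691
outer loop
vertex -3.865 -2.365 -1.584
vertex -3.173 -1.743 -1.285
vertex -3.798 -1.478 -1.989
endloop
endfacet
facet normal -0.827 -0.561 0.029
outer loop
vertex -3.45 -3.008 -2.193
vertex -3.865 -2.365 -1.584
vertex -3.97 -2.26 -2.55
endloop
endfacet
facet normal 0.167 -0.865 -0.474
outer loop
vertex -2.502 -2.782 -2.271
vertex -3.45 -3.008 -2.193
vertex -3.127 -2.517 -2.975
endloop
endfacet
facet normal 0.984 -0.130 -0.121
outer loop
vertex -2.33 -2.0 -1.71
vertex -2.502 -2.782 -2.271
vertex -2.435 -1.895 -2.676
endloop
endfacet

endsolid


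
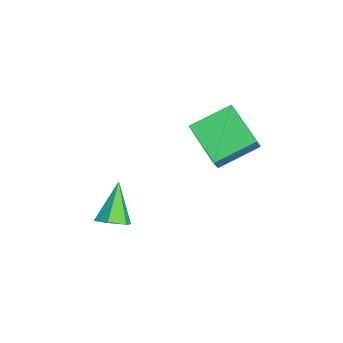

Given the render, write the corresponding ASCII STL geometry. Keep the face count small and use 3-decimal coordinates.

solid 
facet normal 0.703 -0.163 -0.692
outer loop
vertex 3.639 -1.972 -3.298
vertex 3.189 -2.517 -3.627
vertex 3.134 -1.774 -3.858
endloop
endfacet
facet normal 0.044 0.954 0.298
outer loop
vertex 3.639 -1.972 -3.298
vertex 3.134 -1.774 -3.858
vertex 1.831 -2.203 -2.293
endloop
endfacet
facet normal 0.704 -0.163 -0.691
outer loop
vertex 3.134 -1.774 -3.858
vertex 3.189 -2.517 -3.627
vertex 2.684 -2.32 -4.188
endloop
endfacet
facet normal -0.624 0.711 -0.325
outer loop
vertex 3.134 -1.774 -3.858
vertex 2.684 -2.32 -4.188
vertex 1.831 -2.203 -2.293
endloop
endfacet
facet normal 0.704 -0.163 -0.691
outer loop
vertex 2.684 -2.32 -4.188
vertex 3.189 -2.517 -3.627
vertex 2.739 -3.063 -3.957
endloop
endfacet
facet normal -0.900 -0.189 -0.393
outer loop
vertex 2.684 -2.32 -4.188
vertex 2.739 -3.063 -3.957
vertex 1.831 -2.203 -2.293
endloop
endfacet
facet normal 0.704 -0.163 -0.691
outer loop
vertex 2.739 -3.063 -3.957
vertex 3.189 -2.517 -3.627
vertex 3.244 -3.26 -3.396
endloop
endfacet
facet normal -0.508 -0.846 0.160
outer loop
vertex 2.739 -3.063 -3.957
vertex 3.244 -3.26 -3.396
vertex 1.831 -2.203 -2.293
endloop
endfacet
facet normal 0.703 -0.163 -0.692
outer loop
vertex 3.244 -3.26 -3.396
vertex 3.189 -2.517 -3.627
vertex 3.694 -2.715 -3.067
endloop
endfacet
facet normal 0.159 -0.603 0.782
outer loop
vertex 3.244 -3.26 -3.396
vertex 3.694 -2.715 -3.067
vertex 1.831 -2.203 -2.293
endloop
endfacet
facet normal 0.703 -0.163 -0.692
outer loop
vertex 3.694 -2.715 -3.067
vertex 3.189 -2.517 -3.627
vertex 3.639 -1.972 -3.298
endloop
endfacet
facet normal 0.435 0.297 0.850
outer loop
vertex 3.694 -2.715 -3.067
vertex 3.639 -1.972 -3.298
vertex 1.831 -2.203 -2.293
endloop
endfacet
facet normal -0.522 0.190 -0.832
outer loop
vertex 0.694 2.569 1.138
vertex 2.325 3.455 0.317
vertex 1.258 0.836 0.389
endloop
endfacet
facet normal -0.803 -0.437 0.405
outer loop
vertex 1.895 0.605 1.403
vertex 0.694 2.569 1.138
vertex 1.258 0.836 0.389
endloop
endfacet
facet normal -0.522 0.190 -0.831
outer loop
vertex 1.258 0.836 0.389
vertex 2.325 3.455 0.317
vertex 2.889 1.723 -0.433
endloop
endfacet
facet normal 0.287 -0.879 -0.380
outer loop
vertex 2.889 1.723 -0.433
vertex 1.895 0.605 1.403
vertex 1.258 0.836 0.389
endloop
endfacet
facet normal -0.286 0.879 0.380
outer loop
vertex 0.694 2.569 1.138
vertex 2.962 3.224 1.331
vertex 2.325 3.455 0.317
endloop
endfacet
facet normal -0.804 -0.437 0.404
outer loop
vertex 1.331 2.337 2.153
vertex 0.694 2.569 1.138
vertex 1.895 0.605 1.403
endloop
endfacet
facet normal -0.286 0.879 0.381
outer loop
vertex 1.331 2.337 2.153
vertex 2.962 3.224 1.331
vertex 0.694 2.569 1.138
endloop
endfacet
facet normal 0.803 0.437 -0.405
outer loop
vertex 2.325 3.455 0.317
vertex 2.962 3.224 1.331
vertex 2.889 1.723 -0.433
endloop
endfacet
facet normal 0.286 -0.879 -0.381
outer loop
vertex 3.526 1.491 0.582
vertex 1.895 0.605 1.403
vertex 2.889 1.723 -0.433
endloop
endfacet
facet normal 0.804 0.436 -0.405
outer loop
vertex 2.889 1.723 -0.433
vertex 2.962 3.224 1.331
vertex 3.526 1.491 0.582
endloop
endfacet
facet normal 0.522 -0.190 0.832
outer loop
vertex 3.526 1.491 0.582
vertex 1.331 2.337 2.153
vertex 1.895 0.605 1.403
endloop
endfacet
facet normal 0.522 -0.189 0.832
outer loop
vertex 2.962 3.224 1.331
vertex 1.331 2.337 2.153
vertex 3.526 1.491 0.582
endloop
endfacet

endsolid


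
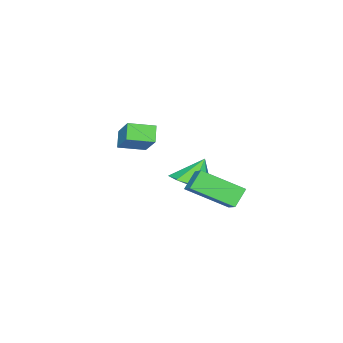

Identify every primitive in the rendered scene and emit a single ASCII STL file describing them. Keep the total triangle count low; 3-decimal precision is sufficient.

solid 
facet normal -0.706 0.025 0.708
outer loop
vertex -2.134 0.664 2.899
vertex -1.314 1.583 3.683
vertex -3.081 2.364 1.895
endloop
endfacet
facet normal -0.561 -0.630 -0.537
outer loop
vertex -2.326 2.337 1.137
vertex -2.134 0.664 2.899
vertex -3.081 2.364 1.895
endloop
endfacet
facet normal -0.706 0.025 0.708
outer loop
vertex -3.081 2.364 1.895
vertex -1.314 1.583 3.683
vertex -2.261 3.283 2.679
endloop
endfacet
facet normal -0.432 0.777 -0.458
outer loop
vertex -2.261 3.283 2.679
vertex -2.326 2.337 1.137
vertex -3.081 2.364 1.895
endloop
endfacet
facet normal 0.432 -0.777 0.458
outer loop
vertex -2.134 0.664 2.899
vertex -0.559 1.556 2.925
vertex -1.314 1.583 3.683
endloop
endfacet
facet normal -0.561 -0.630 -0.537
outer loop
vertex -1.379 0.637 2.141
vertex -2.134 0.664 2.899
vertex -2.326 2.337 1.137
endloop
endfacet
facet normal 0.432 -0.777 0.458
outer loop
vertex -1.379 0.637 2.141
vertex -0.559 1.556 2.925
vertex -2.134 0.664 2.899
endloop
endfacet
facet normal 0.561 0.630 0.537
outer loop
vertex -1.314 1.583 3.683
vertex -0.559 1.556 2.925
vertex -2.261 3.283 2.679
endloop
endfacet
facet normal -0.432 0.777 -0.458
outer loop
vertex -1.506 3.256 1.921
vertex -2.326 2.337 1.137
vertex -2.261 3.283 2.679
endloop
endfacet
facet normal 0.561 0.630 0.537
outer loop
vertex -2.261 3.283 2.679
vertex -0.559 1.556 2.925
vertex -1.506 3.256 1.921
endloop
endfacet
facet normal 0.706 -0.025 -0.708
outer loop
vertex -1.506 3.256 1.921
vertex -1.379 0.637 2.141
vertex -2.326 2.337 1.137
endloop
endfacet
facet normal 0.706 -0.025 -0.708
outer loop
vertex -0.559 1.556 2.925
vertex -1.379 0.637 2.141
vertex -1.506 3.256 1.921
endloop
endfacet
facet normal -0.399 -0.615 -0.680
outer loop
vertex -2.736 -4.079 3.553
vertex -3.66 -3.177 3.279
vertex -2.174 -3.705 2.885
endloop
endfacet
facet normal 0.701 -0.683 0.207
outer loop
vertex -1.46 -2.603 4.101
vertex -2.736 -4.079 3.553
vertex -2.174 -3.705 2.885
endloop
endfacet
facet normal -0.399 -0.616 -0.679
outer loop
vertex -2.174 -3.705 2.885
vertex -3.66 -3.177 3.279
vertex -3.098 -2.804 2.611
endloop
endfacet
facet normal 0.592 0.393 -0.704
outer loop
vertex -3.098 -2.804 2.611
vertex -1.46 -2.603 4.101
vertex -2.174 -3.705 2.885
endloop
endfacet
facet normal -0.592 -0.393 0.704
outer loop
vertex -2.736 -4.079 3.553
vertex -2.946 -2.075 4.495
vertex -3.66 -3.177 3.279
endloop
endfacet
facet normal 0.700 -0.683 0.208
outer loop
vertex -2.022 -2.976 4.769
vertex -2.736 -4.079 3.553
vertex -1.46 -2.603 4.101
endloop
endfacet
facet normal -0.592 -0.393 0.704
outer loop
vertex -2.022 -2.976 4.769
vertex -2.946 -2.075 4.495
vertex -2.736 -4.079 3.553
endloop
endfacet
facet normal -0.700 0.683 -0.208
outer loop
vertex -3.66 -3.177 3.279
vertex -2.946 -2.075 4.495
vertex -3.098 -2.804 2.611
endloop
endfacet
facet normal 0.592 0.393 -0.704
outer loop
vertex -2.384 -1.701 3.827
vertex -1.46 -2.603 4.101
vertex -3.098 -2.804 2.611
endloop
endfacet
facet normal -0.701 0.682 -0.208
outer loop
vertex -3.098 -2.804 2.611
vertex -2.946 -2.075 4.495
vertex -2.384 -1.701 3.827
endloop
endfacet
facet normal 0.399 0.615 0.680
outer loop
vertex -2.384 -1.701 3.827
vertex -2.022 -2.976 4.769
vertex -1.46 -2.603 4.101
endloop
endfacet
facet normal 0.399 0.616 0.680
outer loop
vertex -2.946 -2.075 4.495
vertex -2.022 -2.976 4.769
vertex -2.384 -1.701 3.827
endloop
endfacet
facet normal 0.570 -0.095 -0.816
outer loop
vertex -2.388 -0.999 1.899
vertex -2.901 -0.153 1.442
vertex -2.019 -0.271 2.072
endloop
endfacet
facet normal 0.267 -0.349 0.898
outer loop
vertex -2.388 -0.999 1.899
vertex -2.019 -0.271 2.072
vertex -3.779 -0.007 2.698
endloop
endfacet
facet normal 0.570 -0.095 -0.816
outer loop
vertex -2.019 -0.271 2.072
vertex -2.901 -0.153 1.442
vertex -2.167 0.526 1.876
endloop
endfacet
facet normal 0.359 0.285 0.889
outer loop
vertex -2.019 -0.271 2.072
vertex -2.167 0.526 1.876
vertex -3.779 -0.007 2.698
endloop
endfacet
facet normal 0.571 -0.096 -0.815
outer loop
vertex -2.167 0.526 1.876
vertex -2.901 -0.153 1.442
vertex -2.744 0.925 1.425
endloop
endfacet
facet normal 0.057 0.783 0.620
outer loop
vertex -2.167 0.526 1.876
vertex -2.744 0.925 1.425
vertex -3.779 -0.007 2.698
endloop
endfacet
facet normal 0.570 -0.096 -0.816
outer loop
vertex -2.744 0.925 1.425
vertex -2.901 -0.153 1.442
vertex -3.413 0.693 0.985
endloop
endfacet
facet normal -0.460 0.852 0.250
outer loop
vertex -2.744 0.925 1.425
vertex -3.413 0.693 0.985
vertex -3.779 -0.007 2.698
endloop
endfacet
facet normal 0.571 -0.095 -0.816
outer loop
vertex -3.413 0.693 0.985
vertex -2.901 -0.153 1.442
vertex -3.782 -0.035 0.812
endloop
endfacet
facet normal -0.891 0.453 -0.005
outer loop
vertex -3.413 0.693 0.985
vertex -3.782 -0.035 0.812
vertex -3.779 -0.007 2.698
endloop
endfacet
facet normal 0.571 -0.095 -0.816
outer loop
vertex -3.782 -0.035 0.812
vertex -2.901 -0.153 1.442
vertex -3.635 -0.833 1.008
endloop
endfacet
facet normal -0.984 -0.180 0.004
outer loop
vertex -3.782 -0.035 0.812
vertex -3.635 -0.833 1.008
vertex -3.779 -0.007 2.698
endloop
endfacet
facet normal 0.570 -0.095 -0.816
outer loop
vertex -3.635 -0.833 1.008
vertex -2.901 -0.153 1.442
vertex -3.057 -1.232 1.458
endloop
endfacet
facet normal -0.682 -0.679 0.274
outer loop
vertex -3.635 -0.833 1.008
vertex -3.057 -1.232 1.458
vertex -3.779 -0.007 2.698
endloop
endfacet
facet normal 0.571 -0.095 -0.816
outer loop
vertex -3.057 -1.232 1.458
vertex -2.901 -0.153 1.442
vertex -2.388 -0.999 1.899
endloop
endfacet
facet normal -0.164 -0.748 0.643
outer loop
vertex -3.057 -1.232 1.458
vertex -2.388 -0.999 1.899
vertex -3.779 -0.007 2.698
endloop
endfacet

endsolid


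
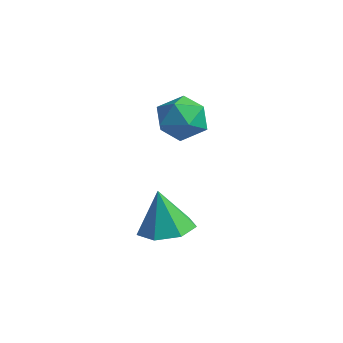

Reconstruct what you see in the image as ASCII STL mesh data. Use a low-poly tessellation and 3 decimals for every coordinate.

solid 
facet normal 0.105 0.204 0.973
outer loop
vertex -3.754 3.605 0.502
vertex -3.231 2.727 0.629
vertex -2.729 3.595 0.393
endloop
endfacet
facet normal 0.071 0.805 0.589
outer loop
vertex -3.754 3.605 0.502
vertex -2.729 3.595 0.393
vertex -3.312 4.13 -0.268
endloop
endfacet
facet normal -0.548 0.803 0.233
outer loop
vertex -3.754 3.605 0.502
vertex -3.312 4.13 -0.268
vertex -4.174 3.592 -0.439
endloop
endfacet
facet normal -0.895 0.202 0.397
outer loop
vertex -3.754 3.605 0.502
vertex -4.174 3.592 -0.439
vertex -4.124 2.725 0.115
endloop
endfacet
facet normal -0.491 -0.169 0.854
outer loop
vertex -3.754 3.605 0.502
vertex -4.124 2.725 0.115
vertex -3.231 2.727 0.629
endloop
endfacet
facet normal 0.601 0.792 0.111
outer loop
vertex -3.312 4.13 -0.268
vertex -2.729 3.595 0.393
vertex -2.516 3.575 -0.615
endloop
endfacet
facet normal 0.656 -0.180 0.733
outer loop
vertex -2.729 3.595 0.393
vertex -3.231 2.727 0.629
vertex -2.466 2.708 -0.061
endloop
endfacet
facet normal -0.310 -0.782 0.541
outer loop
vertex -3.231 2.727 0.629
vertex -4.124 2.725 0.115
vertex -3.328 2.17 -0.232
endloop
endfacet
facet normal -0.963 -0.183 -0.200
outer loop
vertex -4.124 2.725 0.115
vertex -4.174 3.592 -0.439
vertex -3.911 2.705 -0.893
endloop
endfacet
facet normal -0.400 0.789 -0.466
outer loop
vertex -4.174 3.592 -0.439
vertex -3.312 4.13 -0.268
vertex -3.409 3.573 -1.129
endloop
endfacet
facet normal 0.895 -0.202 -0.397
outer loop
vertex -2.886 2.695 -1.002
vertex -2.516 3.575 -0.615
vertex -2.466 2.708 -0.061
endloop
endfacet
facet normal 0.548 -0.803 -0.233
outer loop
vertex -2.886 2.695 -1.002
vertex -2.466 2.708 -0.061
vertex -3.328 2.17 -0.232
endloop
endfacet
facet normal -0.071 -0.805 -0.589
outer loop
vertex -2.886 2.695 -1.002
vertex -3.328 2.17 -0.232
vertex -3.911 2.705 -0.893
endloop
endfacet
facet normal -0.105 -0.204 -0.973
outer loop
vertex -2.886 2.695 -1.002
vertex -3.911 2.705 -0.893
vertex -3.409 3.573 -1.129
endloop
endfacet
facet normal 0.491 0.169 -0.854
outer loop
vertex -2.886 2.695 -1.002
vertex -3.409 3.573 -1.129
vertex -2.516 3.575 -0.615
endloop
endfacet
facet normal 0.963 0.183 0.200
outer loop
vertex -2.466 2.708 -0.061
vertex -2.516 3.575 -0.615
vertex -2.729 3.595 0.393
endloop
endfacet
facet normal 0.400 -0.789 0.466
outer loop
vertex -3.328 2.17 -0.232
vertex -2.466 2.708 -0.061
vertex -3.231 2.727 0.629
endloop
endfacet
facet normal -0.601 -0.792 -0.111
outer loop
vertex -3.911 2.705 -0.893
vertex -3.328 2.17 -0.232
vertex -4.124 2.725 0.115
endloop
endfacet
facet normal -0.656 0.180 -0.733
outer loop
vertex -3.409 3.573 -1.129
vertex -3.911 2.705 -0.893
vertex -4.174 3.592 -0.439
endloop
endfacet
facet normal 0.310 0.782 -0.541
outer loop
vertex -2.516 3.575 -0.615
vertex -3.409 3.573 -1.129
vertex -3.312 4.13 -0.268
endloop
endfacet
facet normal 0.179 0.059 -0.982
outer loop
vertex -1.799 2.486 -4.624
vertex -2.592 1.823 -4.809
vertex -2.616 2.871 -4.75
endloop
endfacet
facet normal 0.274 0.770 0.577
outer loop
vertex -1.799 2.486 -4.624
vertex -2.616 2.871 -4.75
vertex -2.908 1.717 -3.071
endloop
endfacet
facet normal 0.179 0.059 -0.982
outer loop
vertex -2.616 2.871 -4.75
vertex -2.592 1.823 -4.809
vertex -3.414 2.466 -4.92
endloop
endfacet
facet normal -0.479 0.760 0.439
outer loop
vertex -2.616 2.871 -4.75
vertex -3.414 2.466 -4.92
vertex -2.908 1.717 -3.071
endloop
endfacet
facet normal 0.179 0.060 -0.982
outer loop
vertex -3.414 2.466 -4.92
vertex -2.592 1.823 -4.809
vertex -3.593 1.577 -5.007
endloop
endfacet
facet normal -0.935 0.157 0.319
outer loop
vertex -3.414 2.466 -4.92
vertex -3.593 1.577 -5.007
vertex -2.908 1.717 -3.071
endloop
endfacet
facet normal 0.179 0.060 -0.982
outer loop
vertex -3.593 1.577 -5.007
vertex -2.592 1.823 -4.809
vertex -3.018 0.873 -4.945
endloop
endfacet
facet normal -0.750 -0.585 0.308
outer loop
vertex -3.593 1.577 -5.007
vertex -3.018 0.873 -4.945
vertex -2.908 1.717 -3.071
endloop
endfacet
facet normal 0.179 0.060 -0.982
outer loop
vertex -3.018 0.873 -4.945
vertex -2.592 1.823 -4.809
vertex -2.122 0.884 -4.781
endloop
endfacet
facet normal -0.064 -0.908 0.413
outer loop
vertex -3.018 0.873 -4.945
vertex -2.122 0.884 -4.781
vertex -2.908 1.717 -3.071
endloop
endfacet
facet normal 0.179 0.060 -0.982
outer loop
vertex -2.122 0.884 -4.781
vertex -2.592 1.823 -4.809
vertex -1.579 1.602 -4.638
endloop
endfacet
facet normal 0.606 -0.569 0.556
outer loop
vertex -2.122 0.884 -4.781
vertex -1.579 1.602 -4.638
vertex -2.908 1.717 -3.071
endloop
endfacet
facet normal 0.179 0.060 -0.982
outer loop
vertex -1.579 1.602 -4.638
vertex -2.592 1.823 -4.809
vertex -1.799 2.486 -4.624
endloop
endfacet
facet normal 0.757 0.178 0.629
outer loop
vertex -1.579 1.602 -4.638
vertex -1.799 2.486 -4.624
vertex -2.908 1.717 -3.071
endloop
endfacet

endsolid


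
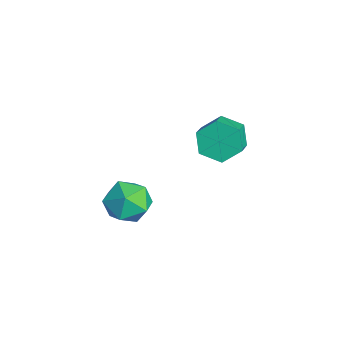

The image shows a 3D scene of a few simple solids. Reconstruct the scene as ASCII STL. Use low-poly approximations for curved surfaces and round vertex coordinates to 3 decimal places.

solid 
facet normal -0.799 0.363 -0.479
outer loop
vertex -2.852 3.66 -0.156
vertex -3.38 3.666 0.729
vertex -2.835 4.494 0.448
endloop
endfacet
facet normal 0.601 0.461 -0.653
outer loop
vertex -2.852 3.66 -0.156
vertex -2.835 4.494 0.448
vertex -1.813 3.188 0.467
endloop
endfacet
facet normal 0.601 0.461 -0.653
outer loop
vertex -1.813 3.188 0.467
vertex -2.835 4.494 0.448
vertex -1.796 4.022 1.071
endloop
endfacet
facet normal 0.799 -0.363 0.479
outer loop
vertex -1.813 3.188 0.467
vertex -1.796 4.022 1.071
vertex -2.34 3.194 1.351
endloop
endfacet
facet normal -0.799 0.363 -0.479
outer loop
vertex -2.835 4.494 0.448
vertex -3.38 3.666 0.729
vertex -3.363 4.5 1.333
endloop
endfacet
facet normal 0.315 0.932 0.181
outer loop
vertex -2.835 4.494 0.448
vertex -3.363 4.5 1.333
vertex -1.796 4.022 1.071
endloop
endfacet
facet normal 0.315 0.932 0.181
outer loop
vertex -1.796 4.022 1.071
vertex -3.363 4.5 1.333
vertex -2.324 4.028 1.956
endloop
endfacet
facet normal 0.799 -0.363 0.479
outer loop
vertex -1.796 4.022 1.071
vertex -2.324 4.028 1.956
vertex -2.34 3.194 1.351
endloop
endfacet
facet normal -0.799 0.363 -0.479
outer loop
vertex -3.363 4.5 1.333
vertex -3.38 3.666 0.729
vertex -3.907 3.672 1.613
endloop
endfacet
facet normal -0.287 0.471 0.835
outer loop
vertex -3.363 4.5 1.333
vertex -3.907 3.672 1.613
vertex -2.324 4.028 1.956
endloop
endfacet
facet normal -0.287 0.471 0.835
outer loop
vertex -2.324 4.028 1.956
vertex -3.907 3.672 1.613
vertex -2.868 3.2 2.236
endloop
endfacet
facet normal 0.799 -0.363 0.479
outer loop
vertex -2.324 4.028 1.956
vertex -2.868 3.2 2.236
vertex -2.34 3.194 1.351
endloop
endfacet
facet normal -0.799 0.363 -0.479
outer loop
vertex -3.907 3.672 1.613
vertex -3.38 3.666 0.729
vertex -3.924 2.838 1.009
endloop
endfacet
facet normal -0.601 -0.461 0.653
outer loop
vertex -3.907 3.672 1.613
vertex -3.924 2.838 1.009
vertex -2.868 3.2 2.236
endloop
endfacet
facet normal -0.601 -0.461 0.653
outer loop
vertex -2.868 3.2 2.236
vertex -3.924 2.838 1.009
vertex -2.885 2.366 1.632
endloop
endfacet
facet normal 0.799 -0.363 0.479
outer loop
vertex -2.868 3.2 2.236
vertex -2.885 2.366 1.632
vertex -2.34 3.194 1.351
endloop
endfacet
facet normal -0.799 0.363 -0.479
outer loop
vertex -3.924 2.838 1.009
vertex -3.38 3.666 0.729
vertex -3.396 2.832 0.124
endloop
endfacet
facet normal -0.315 -0.932 -0.181
outer loop
vertex -3.924 2.838 1.009
vertex -3.396 2.832 0.124
vertex -2.885 2.366 1.632
endloop
endfacet
facet normal -0.315 -0.932 -0.181
outer loop
vertex -2.885 2.366 1.632
vertex -3.396 2.832 0.124
vertex -2.357 2.36 0.747
endloop
endfacet
facet normal 0.799 -0.363 0.479
outer loop
vertex -2.885 2.366 1.632
vertex -2.357 2.36 0.747
vertex -2.34 3.194 1.351
endloop
endfacet
facet normal -0.799 0.363 -0.479
outer loop
vertex -3.396 2.832 0.124
vertex -3.38 3.666 0.729
vertex -2.852 3.66 -0.156
endloop
endfacet
facet normal 0.287 -0.471 -0.835
outer loop
vertex -3.396 2.832 0.124
vertex -2.852 3.66 -0.156
vertex -2.357 2.36 0.747
endloop
endfacet
facet normal 0.287 -0.471 -0.835
outer loop
vertex -2.357 2.36 0.747
vertex -2.852 3.66 -0.156
vertex -1.813 3.188 0.467
endloop
endfacet
facet normal 0.799 -0.363 0.479
outer loop
vertex -2.357 2.36 0.747
vertex -1.813 3.188 0.467
vertex -2.34 3.194 1.351
endloop
endfacet
facet normal -0.545 0.375 0.750
outer loop
vertex -0.496 -0.662 1.07
vertex -0.068 -1.413 1.757
vertex 0.429 -0.436 1.629
endloop
endfacet
facet normal -0.382 0.882 0.275
outer loop
vertex -0.496 -0.662 1.07
vertex 0.429 -0.436 1.629
vertex 0.34 -0.144 0.568
endloop
endfacet
facet normal -0.638 0.681 -0.360
outer loop
vertex -0.496 -0.662 1.07
vertex 0.34 -0.144 0.568
vertex -0.212 -0.941 0.04
endloop
endfacet
facet normal -0.959 0.048 -0.278
outer loop
vertex -0.496 -0.662 1.07
vertex -0.212 -0.941 0.04
vertex -0.464 -1.725 0.775
endloop
endfacet
facet normal -0.902 -0.140 0.408
outer loop
vertex -0.496 -0.662 1.07
vertex -0.464 -1.725 0.775
vertex -0.068 -1.413 1.757
endloop
endfacet
facet normal 0.329 0.917 0.225
outer loop
vertex 0.34 -0.144 0.568
vertex 0.429 -0.436 1.629
vertex 1.284 -0.575 0.945
endloop
endfacet
facet normal 0.065 0.097 0.993
outer loop
vertex 0.429 -0.436 1.629
vertex -0.068 -1.413 1.757
vertex 1.032 -1.359 1.68
endloop
endfacet
facet normal -0.512 -0.737 0.441
outer loop
vertex -0.068 -1.413 1.757
vertex -0.464 -1.725 0.775
vertex 0.48 -2.156 1.152
endloop
endfacet
facet normal -0.605 -0.432 -0.669
outer loop
vertex -0.464 -1.725 0.775
vertex -0.212 -0.941 0.04
vertex 0.391 -1.864 0.091
endloop
endfacet
facet normal -0.085 0.591 -0.802
outer loop
vertex -0.212 -0.941 0.04
vertex 0.34 -0.144 0.568
vertex 0.888 -0.887 -0.037
endloop
endfacet
facet normal 0.959 -0.048 0.278
outer loop
vertex 1.316 -1.638 0.65
vertex 1.284 -0.575 0.945
vertex 1.032 -1.359 1.68
endloop
endfacet
facet normal 0.638 -0.681 0.360
outer loop
vertex 1.316 -1.638 0.65
vertex 1.032 -1.359 1.68
vertex 0.48 -2.156 1.152
endloop
endfacet
facet normal 0.382 -0.882 -0.275
outer loop
vertex 1.316 -1.638 0.65
vertex 0.48 -2.156 1.152
vertex 0.391 -1.864 0.091
endloop
endfacet
facet normal 0.545 -0.375 -0.750
outer loop
vertex 1.316 -1.638 0.65
vertex 0.391 -1.864 0.091
vertex 0.888 -0.887 -0.037
endloop
endfacet
facet normal 0.902 0.140 -0.408
outer loop
vertex 1.316 -1.638 0.65
vertex 0.888 -0.887 -0.037
vertex 1.284 -0.575 0.945
endloop
endfacet
facet normal 0.605 0.432 0.669
outer loop
vertex 1.032 -1.359 1.68
vertex 1.284 -0.575 0.945
vertex 0.429 -0.436 1.629
endloop
endfacet
facet normal 0.085 -0.591 0.802
outer loop
vertex 0.48 -2.156 1.152
vertex 1.032 -1.359 1.68
vertex -0.068 -1.413 1.757
endloop
endfacet
facet normal -0.329 -0.917 -0.225
outer loop
vertex 0.391 -1.864 0.091
vertex 0.48 -2.156 1.152
vertex -0.464 -1.725 0.775
endloop
endfacet
facet normal -0.065 -0.097 -0.993
outer loop
vertex 0.888 -0.887 -0.037
vertex 0.391 -1.864 0.091
vertex -0.212 -0.941 0.04
endloop
endfacet
facet normal 0.512 0.737 -0.441
outer loop
vertex 1.284 -0.575 0.945
vertex 0.888 -0.887 -0.037
vertex 0.34 -0.144 0.568
endloop
endfacet

endsolid


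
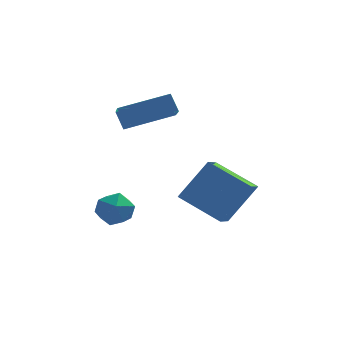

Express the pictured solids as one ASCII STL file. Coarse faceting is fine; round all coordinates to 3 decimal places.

solid 
facet normal -0.540 -0.240 -0.807
outer loop
vertex 2.069 -2.495 0.269
vertex 2.314 -1.554 -0.175
vertex 3.681 -3.309 -0.567
endloop
endfacet
facet normal -0.229 -0.880 0.415
outer loop
vertex 4.766 -2.826 1.055
vertex 2.069 -2.495 0.269
vertex 3.681 -3.309 -0.567
endloop
endfacet
facet normal -0.539 -0.240 -0.807
outer loop
vertex 3.681 -3.309 -0.567
vertex 2.314 -1.554 -0.175
vertex 3.927 -2.368 -1.011
endloop
endfacet
facet normal 0.810 -0.410 -0.420
outer loop
vertex 3.927 -2.368 -1.011
vertex 4.766 -2.826 1.055
vertex 3.681 -3.309 -0.567
endloop
endfacet
facet normal -0.810 0.409 0.420
outer loop
vertex 2.069 -2.495 0.269
vertex 3.399 -1.071 1.447
vertex 2.314 -1.554 -0.175
endloop
endfacet
facet normal -0.229 -0.880 0.415
outer loop
vertex 3.153 -2.012 1.891
vertex 2.069 -2.495 0.269
vertex 4.766 -2.826 1.055
endloop
endfacet
facet normal -0.810 0.410 0.419
outer loop
vertex 3.153 -2.012 1.891
vertex 3.399 -1.071 1.447
vertex 2.069 -2.495 0.269
endloop
endfacet
facet normal 0.229 0.880 -0.415
outer loop
vertex 2.314 -1.554 -0.175
vertex 3.399 -1.071 1.447
vertex 3.927 -2.368 -1.011
endloop
endfacet
facet normal 0.810 -0.409 -0.420
outer loop
vertex 5.011 -1.885 0.611
vertex 4.766 -2.826 1.055
vertex 3.927 -2.368 -1.011
endloop
endfacet
facet normal 0.229 0.880 -0.415
outer loop
vertex 3.927 -2.368 -1.011
vertex 3.399 -1.071 1.447
vertex 5.011 -1.885 0.611
endloop
endfacet
facet normal 0.540 0.240 0.807
outer loop
vertex 5.011 -1.885 0.611
vertex 3.153 -2.012 1.891
vertex 4.766 -2.826 1.055
endloop
endfacet
facet normal 0.540 0.240 0.807
outer loop
vertex 3.399 -1.071 1.447
vertex 3.153 -2.012 1.891
vertex 5.011 -1.885 0.611
endloop
endfacet
facet normal -0.936 -0.346 0.070
outer loop
vertex -1.318 -0.045 -1.848
vertex -1.004 -0.878 -1.769
vertex -1.134 -0.378 -1.04
endloop
endfacet
facet normal -0.889 0.316 0.333
outer loop
vertex -1.318 -0.045 -1.848
vertex -1.134 -0.378 -1.04
vertex -0.909 0.464 -1.239
endloop
endfacet
facet normal -0.645 0.741 -0.186
outer loop
vertex -1.318 -0.045 -1.848
vertex -0.909 0.464 -1.239
vertex -0.64 0.484 -2.091
endloop
endfacet
facet normal -0.541 0.341 -0.769
outer loop
vertex -1.318 -0.045 -1.848
vertex -0.64 0.484 -2.091
vertex -0.698 -0.346 -2.418
endloop
endfacet
facet normal -0.721 -0.330 -0.610
outer loop
vertex -1.318 -0.045 -1.848
vertex -0.698 -0.346 -2.418
vertex -1.004 -0.878 -1.769
endloop
endfacet
facet normal -0.407 0.312 0.859
outer loop
vertex -0.909 0.464 -1.239
vertex -1.134 -0.378 -1.04
vertex -0.342 -0.054 -0.782
endloop
endfacet
facet normal -0.483 -0.760 0.435
outer loop
vertex -1.134 -0.378 -1.04
vertex -1.004 -0.878 -1.769
vertex -0.4 -0.884 -1.109
endloop
endfacet
facet normal -0.135 -0.734 -0.665
outer loop
vertex -1.004 -0.878 -1.769
vertex -0.698 -0.346 -2.418
vertex -0.131 -0.864 -1.961
endloop
endfacet
facet normal 0.156 0.353 -0.923
outer loop
vertex -0.698 -0.346 -2.418
vertex -0.64 0.484 -2.091
vertex 0.094 -0.022 -2.16
endloop
endfacet
facet normal -0.012 1.000 0.020
outer loop
vertex -0.64 0.484 -2.091
vertex -0.909 0.464 -1.239
vertex -0.036 0.478 -1.431
endloop
endfacet
facet normal 0.541 -0.341 0.769
outer loop
vertex 0.278 -0.355 -1.352
vertex -0.342 -0.054 -0.782
vertex -0.4 -0.884 -1.109
endloop
endfacet
facet normal 0.645 -0.741 0.186
outer loop
vertex 0.278 -0.355 -1.352
vertex -0.4 -0.884 -1.109
vertex -0.131 -0.864 -1.961
endloop
endfacet
facet normal 0.889 -0.316 -0.333
outer loop
vertex 0.278 -0.355 -1.352
vertex -0.131 -0.864 -1.961
vertex 0.094 -0.022 -2.16
endloop
endfacet
facet normal 0.936 0.346 -0.070
outer loop
vertex 0.278 -0.355 -1.352
vertex 0.094 -0.022 -2.16
vertex -0.036 0.478 -1.431
endloop
endfacet
facet normal 0.721 0.330 0.610
outer loop
vertex 0.278 -0.355 -1.352
vertex -0.036 0.478 -1.431
vertex -0.342 -0.054 -0.782
endloop
endfacet
facet normal -0.156 -0.353 0.923
outer loop
vertex -0.4 -0.884 -1.109
vertex -0.342 -0.054 -0.782
vertex -1.134 -0.378 -1.04
endloop
endfacet
facet normal 0.012 -1.000 -0.020
outer loop
vertex -0.131 -0.864 -1.961
vertex -0.4 -0.884 -1.109
vertex -1.004 -0.878 -1.769
endloop
endfacet
facet normal 0.407 -0.312 -0.859
outer loop
vertex 0.094 -0.022 -2.16
vertex -0.131 -0.864 -1.961
vertex -0.698 -0.346 -2.418
endloop
endfacet
facet normal 0.483 0.760 -0.435
outer loop
vertex -0.036 0.478 -1.431
vertex 0.094 -0.022 -2.16
vertex -0.64 0.484 -2.091
endloop
endfacet
facet normal 0.135 0.734 0.665
outer loop
vertex -0.342 -0.054 -0.782
vertex -0.036 0.478 -1.431
vertex -0.909 0.464 -1.239
endloop
endfacet
facet normal -0.369 0.411 0.834
outer loop
vertex -0.487 0.816 3.392
vertex 1.518 1.446 3.969
vertex -0.701 2.216 2.607
endloop
endfacet
facet normal -0.920 -0.289 -0.264
outer loop
vertex -0.358 1.834 1.831
vertex -0.487 0.816 3.392
vertex -0.701 2.216 2.607
endloop
endfacet
facet normal -0.369 0.411 0.834
outer loop
vertex -0.701 2.216 2.607
vertex 1.518 1.446 3.969
vertex 1.304 2.846 3.184
endloop
endfacet
facet normal -0.132 0.865 -0.484
outer loop
vertex 1.304 2.846 3.184
vertex -0.358 1.834 1.831
vertex -0.701 2.216 2.607
endloop
endfacet
facet normal 0.132 -0.865 0.484
outer loop
vertex -0.487 0.816 3.392
vertex 1.861 1.064 3.193
vertex 1.518 1.446 3.969
endloop
endfacet
facet normal -0.920 -0.289 -0.264
outer loop
vertex -0.144 0.434 2.616
vertex -0.487 0.816 3.392
vertex -0.358 1.834 1.831
endloop
endfacet
facet normal 0.132 -0.865 0.484
outer loop
vertex -0.144 0.434 2.616
vertex 1.861 1.064 3.193
vertex -0.487 0.816 3.392
endloop
endfacet
facet normal 0.920 0.289 0.264
outer loop
vertex 1.518 1.446 3.969
vertex 1.861 1.064 3.193
vertex 1.304 2.846 3.184
endloop
endfacet
facet normal -0.132 0.865 -0.484
outer loop
vertex 1.647 2.464 2.408
vertex -0.358 1.834 1.831
vertex 1.304 2.846 3.184
endloop
endfacet
facet normal 0.920 0.289 0.264
outer loop
vertex 1.304 2.846 3.184
vertex 1.861 1.064 3.193
vertex 1.647 2.464 2.408
endloop
endfacet
facet normal 0.369 -0.411 -0.834
outer loop
vertex 1.647 2.464 2.408
vertex -0.144 0.434 2.616
vertex -0.358 1.834 1.831
endloop
endfacet
facet normal 0.369 -0.411 -0.834
outer loop
vertex 1.861 1.064 3.193
vertex -0.144 0.434 2.616
vertex 1.647 2.464 2.408
endloop
endfacet

endsolid


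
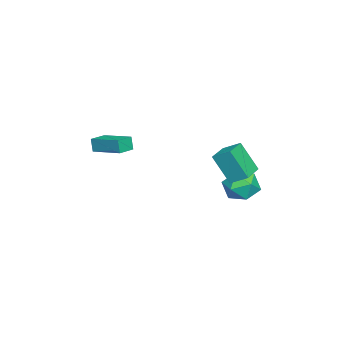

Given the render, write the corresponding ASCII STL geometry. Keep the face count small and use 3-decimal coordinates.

solid 
facet normal -0.905 0.416 -0.089
outer loop
vertex 2.2 -3.587 2.906
vertex 2.924 -1.924 3.317
vertex 2.344 -3.448 2.09
endloop
endfacet
facet normal -0.389 -0.894 -0.221
outer loop
vertex 3.276 -3.876 2.183
vertex 2.2 -3.587 2.906
vertex 2.344 -3.448 2.09
endloop
endfacet
facet normal -0.905 0.416 -0.089
outer loop
vertex 2.344 -3.448 2.09
vertex 2.924 -1.924 3.317
vertex 3.068 -1.785 2.502
endloop
endfacet
facet normal 0.173 0.165 -0.971
outer loop
vertex 3.068 -1.785 2.502
vertex 3.276 -3.876 2.183
vertex 2.344 -3.448 2.09
endloop
endfacet
facet normal -0.173 -0.165 0.971
outer loop
vertex 2.2 -3.587 2.906
vertex 3.856 -2.352 3.41
vertex 2.924 -1.924 3.317
endloop
endfacet
facet normal -0.389 -0.894 -0.221
outer loop
vertex 3.132 -4.015 2.998
vertex 2.2 -3.587 2.906
vertex 3.276 -3.876 2.183
endloop
endfacet
facet normal -0.172 -0.166 0.971
outer loop
vertex 3.132 -4.015 2.998
vertex 3.856 -2.352 3.41
vertex 2.2 -3.587 2.906
endloop
endfacet
facet normal 0.389 0.894 0.221
outer loop
vertex 2.924 -1.924 3.317
vertex 3.856 -2.352 3.41
vertex 3.068 -1.785 2.502
endloop
endfacet
facet normal 0.172 0.165 -0.971
outer loop
vertex 4.0 -2.213 2.594
vertex 3.276 -3.876 2.183
vertex 3.068 -1.785 2.502
endloop
endfacet
facet normal 0.389 0.894 0.221
outer loop
vertex 3.068 -1.785 2.502
vertex 3.856 -2.352 3.41
vertex 4.0 -2.213 2.594
endloop
endfacet
facet normal 0.905 -0.416 0.089
outer loop
vertex 4.0 -2.213 2.594
vertex 3.132 -4.015 2.998
vertex 3.276 -3.876 2.183
endloop
endfacet
facet normal 0.905 -0.416 0.089
outer loop
vertex 3.856 -2.352 3.41
vertex 3.132 -4.015 2.998
vertex 4.0 -2.213 2.594
endloop
endfacet
facet normal -0.608 0.778 0.162
outer loop
vertex 1.546 4.575 -0.337
vertex 0.689 3.897 -0.297
vertex 1.239 4.136 0.617
endloop
endfacet
facet normal 0.043 0.902 0.429
outer loop
vertex 1.546 4.575 -0.337
vertex 1.239 4.136 0.617
vertex 2.301 4.206 0.364
endloop
endfacet
facet normal 0.514 0.852 -0.105
outer loop
vertex 1.546 4.575 -0.337
vertex 2.301 4.206 0.364
vertex 2.407 4.01 -0.707
endloop
endfacet
facet normal 0.155 0.696 -0.701
outer loop
vertex 1.546 4.575 -0.337
vertex 2.407 4.01 -0.707
vertex 1.41 3.82 -1.116
endloop
endfacet
facet normal -0.539 0.650 -0.536
outer loop
vertex 1.546 4.575 -0.337
vertex 1.41 3.82 -1.116
vertex 0.689 3.897 -0.297
endloop
endfacet
facet normal 0.189 0.388 0.902
outer loop
vertex 2.301 4.206 0.364
vertex 1.239 4.136 0.617
vertex 1.91 3.3 0.836
endloop
endfacet
facet normal -0.863 0.187 0.470
outer loop
vertex 1.239 4.136 0.617
vertex 0.689 3.897 -0.297
vertex 0.913 3.11 0.427
endloop
endfacet
facet normal -0.751 -0.019 -0.660
outer loop
vertex 0.689 3.897 -0.297
vertex 1.41 3.82 -1.116
vertex 1.019 2.914 -0.644
endloop
endfacet
facet normal 0.370 0.054 -0.927
outer loop
vertex 1.41 3.82 -1.116
vertex 2.407 4.01 -0.707
vertex 2.081 2.984 -0.897
endloop
endfacet
facet normal 0.951 0.306 0.038
outer loop
vertex 2.407 4.01 -0.707
vertex 2.301 4.206 0.364
vertex 2.631 3.223 0.017
endloop
endfacet
facet normal -0.155 -0.696 0.701
outer loop
vertex 1.774 2.545 0.057
vertex 1.91 3.3 0.836
vertex 0.913 3.11 0.427
endloop
endfacet
facet normal -0.514 -0.852 0.105
outer loop
vertex 1.774 2.545 0.057
vertex 0.913 3.11 0.427
vertex 1.019 2.914 -0.644
endloop
endfacet
facet normal -0.043 -0.902 -0.429
outer loop
vertex 1.774 2.545 0.057
vertex 1.019 2.914 -0.644
vertex 2.081 2.984 -0.897
endloop
endfacet
facet normal 0.608 -0.778 -0.162
outer loop
vertex 1.774 2.545 0.057
vertex 2.081 2.984 -0.897
vertex 2.631 3.223 0.017
endloop
endfacet
facet normal 0.539 -0.650 0.536
outer loop
vertex 1.774 2.545 0.057
vertex 2.631 3.223 0.017
vertex 1.91 3.3 0.836
endloop
endfacet
facet normal -0.370 -0.054 0.927
outer loop
vertex 0.913 3.11 0.427
vertex 1.91 3.3 0.836
vertex 1.239 4.136 0.617
endloop
endfacet
facet normal -0.951 -0.306 -0.038
outer loop
vertex 1.019 2.914 -0.644
vertex 0.913 3.11 0.427
vertex 0.689 3.897 -0.297
endloop
endfacet
facet normal -0.189 -0.388 -0.902
outer loop
vertex 2.081 2.984 -0.897
vertex 1.019 2.914 -0.644
vertex 1.41 3.82 -1.116
endloop
endfacet
facet normal 0.863 -0.187 -0.470
outer loop
vertex 2.631 3.223 0.017
vertex 2.081 2.984 -0.897
vertex 2.407 4.01 -0.707
endloop
endfacet
facet normal 0.751 0.019 0.660
outer loop
vertex 1.91 3.3 0.836
vertex 2.631 3.223 0.017
vertex 2.301 4.206 0.364
endloop
endfacet
facet normal -0.987 0.158 0.001
outer loop
vertex 1.658 3.494 2.957
vertex 1.813 4.471 1.276
vertex 1.504 2.533 2.384
endloop
endfacet
facet normal -0.080 -0.501 0.862
outer loop
vertex 2.907 2.309 2.384
vertex 1.658 3.494 2.957
vertex 1.504 2.533 2.384
endloop
endfacet
facet normal -0.988 0.157 -0.000
outer loop
vertex 1.504 2.533 2.384
vertex 1.813 4.471 1.276
vertex 1.66 3.509 0.703
endloop
endfacet
facet normal -0.136 -0.851 -0.507
outer loop
vertex 1.66 3.509 0.703
vertex 2.907 2.309 2.384
vertex 1.504 2.533 2.384
endloop
endfacet
facet normal 0.136 0.851 0.507
outer loop
vertex 1.658 3.494 2.957
vertex 3.216 4.247 1.276
vertex 1.813 4.471 1.276
endloop
endfacet
facet normal -0.080 -0.501 0.862
outer loop
vertex 3.06 3.271 2.957
vertex 1.658 3.494 2.957
vertex 2.907 2.309 2.384
endloop
endfacet
facet normal 0.135 0.851 0.507
outer loop
vertex 3.06 3.271 2.957
vertex 3.216 4.247 1.276
vertex 1.658 3.494 2.957
endloop
endfacet
facet normal 0.080 0.501 -0.862
outer loop
vertex 1.813 4.471 1.276
vertex 3.216 4.247 1.276
vertex 1.66 3.509 0.703
endloop
endfacet
facet normal -0.135 -0.851 -0.507
outer loop
vertex 3.062 3.286 0.703
vertex 2.907 2.309 2.384
vertex 1.66 3.509 0.703
endloop
endfacet
facet normal 0.080 0.501 -0.862
outer loop
vertex 1.66 3.509 0.703
vertex 3.216 4.247 1.276
vertex 3.062 3.286 0.703
endloop
endfacet
facet normal 0.988 -0.157 -0.000
outer loop
vertex 3.062 3.286 0.703
vertex 3.06 3.271 2.957
vertex 2.907 2.309 2.384
endloop
endfacet
facet normal 0.987 -0.158 -0.000
outer loop
vertex 3.216 4.247 1.276
vertex 3.06 3.271 2.957
vertex 3.062 3.286 0.703
endloop
endfacet

endsolid
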